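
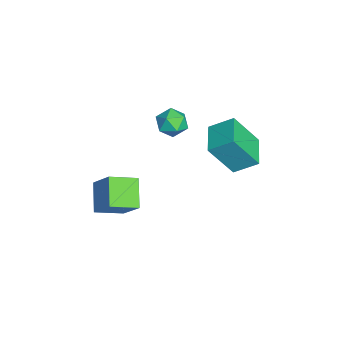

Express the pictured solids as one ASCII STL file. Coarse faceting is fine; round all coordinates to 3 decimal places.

solid 
facet normal -0.503 -0.431 -0.749
outer loop
vertex 0.522 -4.502 -2.881
vertex -0.862 -4.539 -1.929
vertex 0.12 -3.113 -3.411
endloop
endfacet
facet normal 0.823 0.022 -0.567
outer loop
vertex 1.022 -2.341 -2.071
vertex 0.522 -4.502 -2.881
vertex 0.12 -3.113 -3.411
endloop
endfacet
facet normal -0.504 -0.431 -0.749
outer loop
vertex 0.12 -3.113 -3.411
vertex -0.862 -4.539 -1.929
vertex -1.263 -3.15 -2.459
endloop
endfacet
facet normal -0.261 0.902 -0.344
outer loop
vertex -1.263 -3.15 -2.459
vertex 1.022 -2.341 -2.071
vertex 0.12 -3.113 -3.411
endloop
endfacet
facet normal 0.261 -0.902 0.344
outer loop
vertex 0.522 -4.502 -2.881
vertex 0.04 -3.767 -0.589
vertex -0.862 -4.539 -1.929
endloop
endfacet
facet normal 0.824 0.022 -0.566
outer loop
vertex 1.423 -3.73 -1.541
vertex 0.522 -4.502 -2.881
vertex 1.022 -2.341 -2.071
endloop
endfacet
facet normal 0.261 -0.902 0.344
outer loop
vertex 1.423 -3.73 -1.541
vertex 0.04 -3.767 -0.589
vertex 0.522 -4.502 -2.881
endloop
endfacet
facet normal -0.824 -0.022 0.567
outer loop
vertex -0.862 -4.539 -1.929
vertex 0.04 -3.767 -0.589
vertex -1.263 -3.15 -2.459
endloop
endfacet
facet normal -0.261 0.902 -0.344
outer loop
vertex -0.362 -2.378 -1.119
vertex 1.022 -2.341 -2.071
vertex -1.263 -3.15 -2.459
endloop
endfacet
facet normal -0.824 -0.022 0.567
outer loop
vertex -1.263 -3.15 -2.459
vertex 0.04 -3.767 -0.589
vertex -0.362 -2.378 -1.119
endloop
endfacet
facet normal 0.504 0.431 0.749
outer loop
vertex -0.362 -2.378 -1.119
vertex 1.423 -3.73 -1.541
vertex 1.022 -2.341 -2.071
endloop
endfacet
facet normal 0.504 0.431 0.748
outer loop
vertex 0.04 -3.767 -0.589
vertex 1.423 -3.73 -1.541
vertex -0.362 -2.378 -1.119
endloop
endfacet
facet normal -0.907 0.168 0.385
outer loop
vertex -1.527 -1.011 2.694
vertex -1.169 -0.83 3.458
vertex -1.297 -0.201 2.882
endloop
endfacet
facet normal -0.893 0.326 -0.310
outer loop
vertex -1.527 -1.011 2.694
vertex -1.297 -0.201 2.882
vertex -1.142 -0.522 2.097
endloop
endfacet
facet normal -0.699 -0.262 -0.665
outer loop
vertex -1.527 -1.011 2.694
vertex -1.142 -0.522 2.097
vertex -0.918 -1.35 2.188
endloop
endfacet
facet normal -0.593 -0.783 -0.188
outer loop
vertex -1.527 -1.011 2.694
vertex -0.918 -1.35 2.188
vertex -0.934 -1.54 3.028
endloop
endfacet
facet normal -0.721 -0.518 0.461
outer loop
vertex -1.527 -1.011 2.694
vertex -0.934 -1.54 3.028
vertex -1.169 -0.83 3.458
endloop
endfacet
facet normal -0.391 0.822 -0.413
outer loop
vertex -1.142 -0.522 2.097
vertex -1.297 -0.201 2.882
vertex -0.546 -0.04 2.492
endloop
endfacet
facet normal -0.413 0.568 0.712
outer loop
vertex -1.297 -0.201 2.882
vertex -1.169 -0.83 3.458
vertex -0.562 -0.23 3.332
endloop
endfacet
facet normal -0.114 -0.542 0.833
outer loop
vertex -1.169 -0.83 3.458
vertex -0.934 -1.54 3.028
vertex -0.338 -1.058 3.423
endloop
endfacet
facet normal 0.095 -0.971 -0.218
outer loop
vertex -0.934 -1.54 3.028
vertex -0.918 -1.35 2.188
vertex -0.183 -1.379 2.638
endloop
endfacet
facet normal -0.077 -0.130 -0.989
outer loop
vertex -0.918 -1.35 2.188
vertex -1.142 -0.522 2.097
vertex -0.311 -0.75 2.062
endloop
endfacet
facet normal 0.593 0.783 0.188
outer loop
vertex 0.047 -0.569 2.826
vertex -0.546 -0.04 2.492
vertex -0.562 -0.23 3.332
endloop
endfacet
facet normal 0.699 0.262 0.665
outer loop
vertex 0.047 -0.569 2.826
vertex -0.562 -0.23 3.332
vertex -0.338 -1.058 3.423
endloop
endfacet
facet normal 0.893 -0.326 0.310
outer loop
vertex 0.047 -0.569 2.826
vertex -0.338 -1.058 3.423
vertex -0.183 -1.379 2.638
endloop
endfacet
facet normal 0.907 -0.168 -0.385
outer loop
vertex 0.047 -0.569 2.826
vertex -0.183 -1.379 2.638
vertex -0.311 -0.75 2.062
endloop
endfacet
facet normal 0.721 0.518 -0.461
outer loop
vertex 0.047 -0.569 2.826
vertex -0.311 -0.75 2.062
vertex -0.546 -0.04 2.492
endloop
endfacet
facet normal -0.095 0.971 0.218
outer loop
vertex -0.562 -0.23 3.332
vertex -0.546 -0.04 2.492
vertex -1.297 -0.201 2.882
endloop
endfacet
facet normal 0.077 0.130 0.989
outer loop
vertex -0.338 -1.058 3.423
vertex -0.562 -0.23 3.332
vertex -1.169 -0.83 3.458
endloop
endfacet
facet normal 0.391 -0.822 0.413
outer loop
vertex -0.183 -1.379 2.638
vertex -0.338 -1.058 3.423
vertex -0.934 -1.54 3.028
endloop
endfacet
facet normal 0.413 -0.568 -0.712
outer loop
vertex -0.311 -0.75 2.062
vertex -0.183 -1.379 2.638
vertex -0.918 -1.35 2.188
endloop
endfacet
facet normal 0.114 0.542 -0.833
outer loop
vertex -0.546 -0.04 2.492
vertex -0.311 -0.75 2.062
vertex -1.142 -0.522 2.097
endloop
endfacet
facet normal -0.993 0.046 0.108
outer loop
vertex -1.243 0.924 1.935
vertex -1.103 2.105 2.711
vertex -1.385 2.136 0.116
endloop
endfacet
facet normal -0.099 -0.832 -0.546
outer loop
vertex 0.323 2.055 -0.071
vertex -1.243 0.924 1.935
vertex -1.385 2.136 0.116
endloop
endfacet
facet normal -0.993 0.046 0.108
outer loop
vertex -1.385 2.136 0.116
vertex -1.103 2.105 2.711
vertex -1.245 3.317 0.892
endloop
endfacet
facet normal -0.065 0.553 -0.830
outer loop
vertex -1.245 3.317 0.892
vertex 0.323 2.055 -0.071
vertex -1.385 2.136 0.116
endloop
endfacet
facet normal 0.065 -0.553 0.830
outer loop
vertex -1.243 0.924 1.935
vertex 0.605 2.024 2.524
vertex -1.103 2.105 2.711
endloop
endfacet
facet normal -0.099 -0.832 -0.546
outer loop
vertex 0.465 0.843 1.748
vertex -1.243 0.924 1.935
vertex 0.323 2.055 -0.071
endloop
endfacet
facet normal 0.065 -0.553 0.830
outer loop
vertex 0.465 0.843 1.748
vertex 0.605 2.024 2.524
vertex -1.243 0.924 1.935
endloop
endfacet
facet normal 0.099 0.832 0.546
outer loop
vertex -1.103 2.105 2.711
vertex 0.605 2.024 2.524
vertex -1.245 3.317 0.892
endloop
endfacet
facet normal -0.065 0.553 -0.830
outer loop
vertex 0.463 3.236 0.705
vertex 0.323 2.055 -0.071
vertex -1.245 3.317 0.892
endloop
endfacet
facet normal 0.099 0.832 0.546
outer loop
vertex -1.245 3.317 0.892
vertex 0.605 2.024 2.524
vertex 0.463 3.236 0.705
endloop
endfacet
facet normal 0.993 -0.046 -0.108
outer loop
vertex 0.463 3.236 0.705
vertex 0.465 0.843 1.748
vertex 0.323 2.055 -0.071
endloop
endfacet
facet normal 0.993 -0.046 -0.108
outer loop
vertex 0.605 2.024 2.524
vertex 0.465 0.843 1.748
vertex 0.463 3.236 0.705
endloop
endfacet

endsolid


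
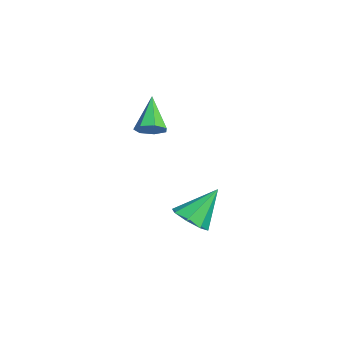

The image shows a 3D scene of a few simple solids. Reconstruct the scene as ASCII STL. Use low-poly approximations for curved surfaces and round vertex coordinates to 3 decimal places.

solid 
facet normal 0.707 -0.122 -0.697
outer loop
vertex 1.266 1.158 2.92
vertex 0.736 1.04 2.403
vertex 1.051 1.688 2.609
endloop
endfacet
facet normal 0.363 0.577 0.732
outer loop
vertex 1.266 1.158 2.92
vertex 1.051 1.688 2.609
vertex -0.656 1.28 3.777
endloop
endfacet
facet normal 0.706 -0.122 -0.697
outer loop
vertex 1.051 1.688 2.609
vertex 0.736 1.04 2.403
vertex 0.599 1.73 2.144
endloop
endfacet
facet normal -0.104 0.976 0.189
outer loop
vertex 1.051 1.688 2.609
vertex 0.599 1.73 2.144
vertex -0.656 1.28 3.777
endloop
endfacet
facet normal 0.706 -0.122 -0.698
outer loop
vertex 0.599 1.73 2.144
vertex 0.736 1.04 2.403
vertex 0.249 1.252 1.873
endloop
endfacet
facet normal -0.665 0.672 -0.326
outer loop
vertex 0.599 1.73 2.144
vertex 0.249 1.252 1.873
vertex -0.656 1.28 3.777
endloop
endfacet
facet normal 0.706 -0.122 -0.698
outer loop
vertex 0.249 1.252 1.873
vertex 0.736 1.04 2.403
vertex 0.266 0.615 2.002
endloop
endfacet
facet normal -0.898 -0.110 -0.425
outer loop
vertex 0.249 1.252 1.873
vertex 0.266 0.615 2.002
vertex -0.656 1.28 3.777
endloop
endfacet
facet normal 0.706 -0.123 -0.697
outer loop
vertex 0.266 0.615 2.002
vertex 0.736 1.04 2.403
vertex 0.636 0.297 2.433
endloop
endfacet
facet normal -0.628 -0.778 -0.035
outer loop
vertex 0.266 0.615 2.002
vertex 0.636 0.297 2.433
vertex -0.656 1.28 3.777
endloop
endfacet
facet normal 0.705 -0.123 -0.698
outer loop
vertex 0.636 0.297 2.433
vertex 0.736 1.04 2.403
vertex 1.082 0.539 2.841
endloop
endfacet
facet normal -0.056 -0.831 0.554
outer loop
vertex 0.636 0.297 2.433
vertex 1.082 0.539 2.841
vertex -0.656 1.28 3.777
endloop
endfacet
facet normal 0.707 -0.121 -0.697
outer loop
vertex 1.082 0.539 2.841
vertex 0.736 1.04 2.403
vertex 1.266 1.158 2.92
endloop
endfacet
facet normal 0.384 -0.228 0.894
outer loop
vertex 1.082 0.539 2.841
vertex 1.266 1.158 2.92
vertex -0.656 1.28 3.777
endloop
endfacet
facet normal 0.194 -0.615 -0.764
outer loop
vertex 2.083 3.367 -3.348
vertex 1.583 2.644 -2.893
vertex 1.348 3.363 -3.531
endloop
endfacet
facet normal 0.055 0.968 -0.243
outer loop
vertex 2.083 3.367 -3.348
vertex 1.348 3.363 -3.531
vertex 1.177 3.936 -1.287
endloop
endfacet
facet normal 0.192 -0.615 -0.764
outer loop
vertex 1.348 3.363 -3.531
vertex 1.583 2.644 -2.893
vertex 0.75 2.939 -3.34
endloop
endfacet
facet normal -0.611 0.754 -0.239
outer loop
vertex 1.348 3.363 -3.531
vertex 0.75 2.939 -3.34
vertex 1.177 3.936 -1.287
endloop
endfacet
facet normal 0.193 -0.615 -0.765
outer loop
vertex 0.75 2.939 -3.34
vertex 1.583 2.644 -2.893
vertex 0.64 2.341 -2.887
endloop
endfacet
facet normal -0.967 0.241 0.084
outer loop
vertex 0.75 2.939 -3.34
vertex 0.64 2.341 -2.887
vertex 1.177 3.936 -1.287
endloop
endfacet
facet normal 0.193 -0.616 -0.764
outer loop
vertex 0.64 2.341 -2.887
vertex 1.583 2.644 -2.893
vertex 1.082 1.921 -2.437
endloop
endfacet
facet normal -0.801 -0.268 0.536
outer loop
vertex 0.64 2.341 -2.887
vertex 1.082 1.921 -2.437
vertex 1.177 3.936 -1.287
endloop
endfacet
facet normal 0.194 -0.616 -0.764
outer loop
vertex 1.082 1.921 -2.437
vertex 1.583 2.644 -2.893
vertex 1.817 1.925 -2.254
endloop
endfacet
facet normal -0.210 -0.477 0.853
outer loop
vertex 1.082 1.921 -2.437
vertex 1.817 1.925 -2.254
vertex 1.177 3.936 -1.287
endloop
endfacet
facet normal 0.193 -0.616 -0.764
outer loop
vertex 1.817 1.925 -2.254
vertex 1.583 2.644 -2.893
vertex 2.415 2.349 -2.445
endloop
endfacet
facet normal 0.458 -0.263 0.849
outer loop
vertex 1.817 1.925 -2.254
vertex 2.415 2.349 -2.445
vertex 1.177 3.936 -1.287
endloop
endfacet
facet normal 0.193 -0.615 -0.764
outer loop
vertex 2.415 2.349 -2.445
vertex 1.583 2.644 -2.893
vertex 2.525 2.946 -2.898
endloop
endfacet
facet normal 0.813 0.250 0.527
outer loop
vertex 2.415 2.349 -2.445
vertex 2.525 2.946 -2.898
vertex 1.177 3.936 -1.287
endloop
endfacet
facet normal 0.193 -0.615 -0.765
outer loop
vertex 2.525 2.946 -2.898
vertex 1.583 2.644 -2.893
vertex 2.083 3.367 -3.348
endloop
endfacet
facet normal 0.647 0.759 0.075
outer loop
vertex 2.525 2.946 -2.898
vertex 2.083 3.367 -3.348
vertex 1.177 3.936 -1.287
endloop
endfacet

endsolid


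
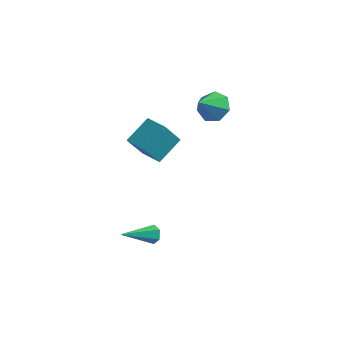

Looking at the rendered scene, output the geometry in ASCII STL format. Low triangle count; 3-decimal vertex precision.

solid 
facet normal 0.456 0.816 -0.355
outer loop
vertex 3.795 -1.637 -2.491
vertex 3.481 -1.663 -2.954
vertex 3.303 -1.37 -2.51
endloop
endfacet
facet normal 0.027 0.120 0.992
outer loop
vertex 3.795 -1.637 -2.491
vertex 3.303 -1.37 -2.51
vertex 2.599 -3.237 -2.266
endloop
endfacet
facet normal 0.456 0.816 -0.355
outer loop
vertex 3.303 -1.37 -2.51
vertex 3.481 -1.663 -2.954
vertex 2.989 -1.396 -2.973
endloop
endfacet
facet normal -0.781 0.361 0.509
outer loop
vertex 3.303 -1.37 -2.51
vertex 2.989 -1.396 -2.973
vertex 2.599 -3.237 -2.266
endloop
endfacet
facet normal 0.456 0.815 -0.357
outer loop
vertex 2.989 -1.396 -2.973
vertex 3.481 -1.663 -2.954
vertex 3.166 -1.689 -3.416
endloop
endfacet
facet normal -0.918 0.043 -0.395
outer loop
vertex 2.989 -1.396 -2.973
vertex 3.166 -1.689 -3.416
vertex 2.599 -3.237 -2.266
endloop
endfacet
facet normal 0.456 0.815 -0.357
outer loop
vertex 3.166 -1.689 -3.416
vertex 3.481 -1.663 -2.954
vertex 3.658 -1.956 -3.397
endloop
endfacet
facet normal -0.249 -0.517 -0.819
outer loop
vertex 3.166 -1.689 -3.416
vertex 3.658 -1.956 -3.397
vertex 2.599 -3.237 -2.266
endloop
endfacet
facet normal 0.458 0.815 -0.356
outer loop
vertex 3.658 -1.956 -3.397
vertex 3.481 -1.663 -2.954
vertex 3.972 -1.93 -2.934
endloop
endfacet
facet normal 0.558 -0.758 -0.336
outer loop
vertex 3.658 -1.956 -3.397
vertex 3.972 -1.93 -2.934
vertex 2.599 -3.237 -2.266
endloop
endfacet
facet normal 0.458 0.815 -0.356
outer loop
vertex 3.972 -1.93 -2.934
vertex 3.481 -1.663 -2.954
vertex 3.795 -1.637 -2.491
endloop
endfacet
facet normal 0.695 -0.440 0.569
outer loop
vertex 3.972 -1.93 -2.934
vertex 3.795 -1.637 -2.491
vertex 2.599 -3.237 -2.266
endloop
endfacet
facet normal 0.107 0.769 -0.630
outer loop
vertex 4.227 3.07 2.824
vertex 3.572 3.558 3.308
vertex 4.512 3.536 3.441
endloop
endfacet
facet normal 0.761 -0.636 0.129
outer loop
vertex 4.227 3.07 2.824
vertex 4.512 3.536 3.441
vertex 3.408 2.382 4.272
endloop
endfacet
facet normal 0.107 0.769 -0.630
outer loop
vertex 4.512 3.536 3.441
vertex 3.572 3.558 3.308
vertex 4.089 4.019 3.958
endloop
endfacet
facet normal 0.691 -0.152 0.707
outer loop
vertex 4.512 3.536 3.441
vertex 4.089 4.019 3.958
vertex 3.408 2.382 4.272
endloop
endfacet
facet normal 0.107 0.769 -0.630
outer loop
vertex 4.089 4.019 3.958
vertex 3.572 3.558 3.308
vertex 3.276 4.155 3.986
endloop
endfacet
facet normal 0.061 0.163 0.985
outer loop
vertex 4.089 4.019 3.958
vertex 3.276 4.155 3.986
vertex 3.408 2.382 4.272
endloop
endfacet
facet normal 0.107 0.769 -0.630
outer loop
vertex 3.276 4.155 3.986
vertex 3.572 3.558 3.308
vertex 2.686 3.841 3.503
endloop
endfacet
facet normal -0.655 0.073 0.752
outer loop
vertex 3.276 4.155 3.986
vertex 2.686 3.841 3.503
vertex 3.408 2.382 4.272
endloop
endfacet
facet normal 0.107 0.770 -0.629
outer loop
vertex 2.686 3.841 3.503
vertex 3.572 3.558 3.308
vertex 2.763 3.315 2.873
endloop
endfacet
facet normal -0.916 -0.356 0.185
outer loop
vertex 2.686 3.841 3.503
vertex 2.763 3.315 2.873
vertex 3.408 2.382 4.272
endloop
endfacet
facet normal 0.107 0.769 -0.630
outer loop
vertex 2.763 3.315 2.873
vertex 3.572 3.558 3.308
vertex 3.449 2.972 2.571
endloop
endfacet
facet normal -0.527 -0.799 -0.290
outer loop
vertex 2.763 3.315 2.873
vertex 3.449 2.972 2.571
vertex 3.408 2.382 4.272
endloop
endfacet
facet normal 0.108 0.769 -0.630
outer loop
vertex 3.449 2.972 2.571
vertex 3.572 3.558 3.308
vertex 4.227 3.07 2.824
endloop
endfacet
facet normal 0.219 -0.924 -0.315
outer loop
vertex 3.449 2.972 2.571
vertex 4.227 3.07 2.824
vertex 3.408 2.382 4.272
endloop
endfacet
facet normal -0.960 0.275 -0.060
outer loop
vertex 2.564 -0.756 4.672
vertex 2.888 0.084 3.349
vertex 2.243 -2.077 3.755
endloop
endfacet
facet normal -0.203 -0.525 0.827
outer loop
vertex 3.452 -2.424 3.831
vertex 2.564 -0.756 4.672
vertex 2.243 -2.077 3.755
endloop
endfacet
facet normal -0.960 0.275 -0.060
outer loop
vertex 2.243 -2.077 3.755
vertex 2.888 0.084 3.349
vertex 2.567 -1.237 2.432
endloop
endfacet
facet normal -0.196 -0.805 -0.559
outer loop
vertex 2.567 -1.237 2.432
vertex 3.452 -2.424 3.831
vertex 2.243 -2.077 3.755
endloop
endfacet
facet normal 0.196 0.805 0.559
outer loop
vertex 2.564 -0.756 4.672
vertex 4.097 -0.263 3.425
vertex 2.888 0.084 3.349
endloop
endfacet
facet normal -0.203 -0.525 0.827
outer loop
vertex 3.773 -1.103 4.748
vertex 2.564 -0.756 4.672
vertex 3.452 -2.424 3.831
endloop
endfacet
facet normal 0.196 0.805 0.559
outer loop
vertex 3.773 -1.103 4.748
vertex 4.097 -0.263 3.425
vertex 2.564 -0.756 4.672
endloop
endfacet
facet normal 0.203 0.525 -0.827
outer loop
vertex 2.888 0.084 3.349
vertex 4.097 -0.263 3.425
vertex 2.567 -1.237 2.432
endloop
endfacet
facet normal -0.196 -0.805 -0.559
outer loop
vertex 3.776 -1.584 2.508
vertex 3.452 -2.424 3.831
vertex 2.567 -1.237 2.432
endloop
endfacet
facet normal 0.203 0.525 -0.827
outer loop
vertex 2.567 -1.237 2.432
vertex 4.097 -0.263 3.425
vertex 3.776 -1.584 2.508
endloop
endfacet
facet normal 0.960 -0.275 0.060
outer loop
vertex 3.776 -1.584 2.508
vertex 3.773 -1.103 4.748
vertex 3.452 -2.424 3.831
endloop
endfacet
facet normal 0.960 -0.275 0.060
outer loop
vertex 4.097 -0.263 3.425
vertex 3.773 -1.103 4.748
vertex 3.776 -1.584 2.508
endloop
endfacet

endsolid


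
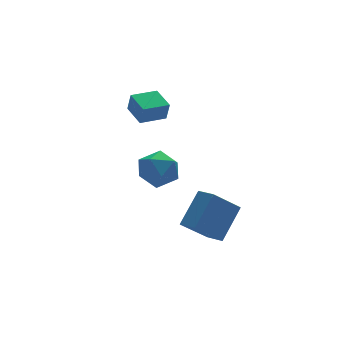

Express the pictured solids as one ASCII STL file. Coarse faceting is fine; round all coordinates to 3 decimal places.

solid 
facet normal -0.994 -0.098 0.049
outer loop
vertex -2.57 2.897 2.472
vertex -2.679 4.163 2.792
vertex -2.643 3.143 1.475
endloop
endfacet
facet normal 0.083 -0.966 -0.244
outer loop
vertex -1.281 3.277 1.408
vertex -2.57 2.897 2.472
vertex -2.643 3.143 1.475
endloop
endfacet
facet normal -0.994 -0.098 0.049
outer loop
vertex -2.643 3.143 1.475
vertex -2.679 4.163 2.792
vertex -2.752 4.409 1.795
endloop
endfacet
facet normal -0.071 0.239 -0.968
outer loop
vertex -2.752 4.409 1.795
vertex -1.281 3.277 1.408
vertex -2.643 3.143 1.475
endloop
endfacet
facet normal 0.071 -0.239 0.968
outer loop
vertex -2.57 2.897 2.472
vertex -1.317 4.297 2.725
vertex -2.679 4.163 2.792
endloop
endfacet
facet normal 0.083 -0.966 -0.244
outer loop
vertex -1.208 3.031 2.405
vertex -2.57 2.897 2.472
vertex -1.281 3.277 1.408
endloop
endfacet
facet normal 0.071 -0.239 0.968
outer loop
vertex -1.208 3.031 2.405
vertex -1.317 4.297 2.725
vertex -2.57 2.897 2.472
endloop
endfacet
facet normal -0.083 0.966 0.244
outer loop
vertex -2.679 4.163 2.792
vertex -1.317 4.297 2.725
vertex -2.752 4.409 1.795
endloop
endfacet
facet normal -0.071 0.239 -0.968
outer loop
vertex -1.39 4.543 1.728
vertex -1.281 3.277 1.408
vertex -2.752 4.409 1.795
endloop
endfacet
facet normal -0.083 0.966 0.244
outer loop
vertex -2.752 4.409 1.795
vertex -1.317 4.297 2.725
vertex -1.39 4.543 1.728
endloop
endfacet
facet normal 0.994 0.098 -0.049
outer loop
vertex -1.39 4.543 1.728
vertex -1.208 3.031 2.405
vertex -1.281 3.277 1.408
endloop
endfacet
facet normal 0.994 0.098 -0.049
outer loop
vertex -1.317 4.297 2.725
vertex -1.208 3.031 2.405
vertex -1.39 4.543 1.728
endloop
endfacet
facet normal -0.867 0.109 0.486
outer loop
vertex -3.744 0.537 -0.311
vertex -3.205 0.531 0.653
vertex -3.381 1.485 0.125
endloop
endfacet
facet normal -0.896 0.416 -0.158
outer loop
vertex -3.744 0.537 -0.311
vertex -3.381 1.485 0.125
vertex -3.276 1.299 -0.959
endloop
endfacet
facet normal -0.758 -0.085 -0.647
outer loop
vertex -3.744 0.537 -0.311
vertex -3.276 1.299 -0.959
vertex -3.036 0.231 -1.1
endloop
endfacet
facet normal -0.644 -0.701 -0.306
outer loop
vertex -3.744 0.537 -0.311
vertex -3.036 0.231 -1.1
vertex -2.992 -0.244 -0.104
endloop
endfacet
facet normal -0.712 -0.581 0.394
outer loop
vertex -3.744 0.537 -0.311
vertex -2.992 -0.244 -0.104
vertex -3.205 0.531 0.653
endloop
endfacet
facet normal -0.378 0.906 -0.192
outer loop
vertex -3.276 1.299 -0.959
vertex -3.381 1.485 0.125
vertex -2.448 1.764 -0.396
endloop
endfacet
facet normal -0.331 0.409 0.850
outer loop
vertex -3.381 1.485 0.125
vertex -3.205 0.531 0.653
vertex -2.404 1.289 0.6
endloop
endfacet
facet normal -0.080 -0.708 0.702
outer loop
vertex -3.205 0.531 0.653
vertex -2.992 -0.244 -0.104
vertex -2.164 0.221 0.459
endloop
endfacet
facet normal 0.029 -0.902 -0.431
outer loop
vertex -2.992 -0.244 -0.104
vertex -3.036 0.231 -1.1
vertex -2.059 0.035 -0.625
endloop
endfacet
facet normal -0.155 0.095 -0.983
outer loop
vertex -3.036 0.231 -1.1
vertex -3.276 1.299 -0.959
vertex -2.235 0.989 -1.153
endloop
endfacet
facet normal 0.644 0.701 0.306
outer loop
vertex -1.696 0.983 -0.189
vertex -2.448 1.764 -0.396
vertex -2.404 1.289 0.6
endloop
endfacet
facet normal 0.758 0.085 0.647
outer loop
vertex -1.696 0.983 -0.189
vertex -2.404 1.289 0.6
vertex -2.164 0.221 0.459
endloop
endfacet
facet normal 0.896 -0.416 0.158
outer loop
vertex -1.696 0.983 -0.189
vertex -2.164 0.221 0.459
vertex -2.059 0.035 -0.625
endloop
endfacet
facet normal 0.867 -0.109 -0.486
outer loop
vertex -1.696 0.983 -0.189
vertex -2.059 0.035 -0.625
vertex -2.235 0.989 -1.153
endloop
endfacet
facet normal 0.712 0.581 -0.394
outer loop
vertex -1.696 0.983 -0.189
vertex -2.235 0.989 -1.153
vertex -2.448 1.764 -0.396
endloop
endfacet
facet normal -0.029 0.902 0.431
outer loop
vertex -2.404 1.289 0.6
vertex -2.448 1.764 -0.396
vertex -3.381 1.485 0.125
endloop
endfacet
facet normal 0.155 -0.095 0.983
outer loop
vertex -2.164 0.221 0.459
vertex -2.404 1.289 0.6
vertex -3.205 0.531 0.653
endloop
endfacet
facet normal 0.378 -0.906 0.192
outer loop
vertex -2.059 0.035 -0.625
vertex -2.164 0.221 0.459
vertex -2.992 -0.244 -0.104
endloop
endfacet
facet normal 0.331 -0.409 -0.850
outer loop
vertex -2.235 0.989 -1.153
vertex -2.059 0.035 -0.625
vertex -3.036 0.231 -1.1
endloop
endfacet
facet normal 0.080 0.708 -0.702
outer loop
vertex -2.448 1.764 -0.396
vertex -2.235 0.989 -1.153
vertex -3.276 1.299 -0.959
endloop
endfacet
facet normal -0.609 -0.391 -0.690
outer loop
vertex -2.578 -3.027 -1.881
vertex -2.889 -2.09 -2.138
vertex -1.201 -2.919 -3.157
endloop
endfacet
facet normal 0.305 -0.919 0.251
outer loop
vertex 0.029 -2.13 -1.762
vertex -2.578 -3.027 -1.881
vertex -1.201 -2.919 -3.157
endloop
endfacet
facet normal -0.609 -0.391 -0.691
outer loop
vertex -1.201 -2.919 -3.157
vertex -2.889 -2.09 -2.138
vertex -1.512 -1.982 -3.413
endloop
endfacet
facet normal 0.732 0.058 -0.678
outer loop
vertex -1.512 -1.982 -3.413
vertex 0.029 -2.13 -1.762
vertex -1.201 -2.919 -3.157
endloop
endfacet
facet normal -0.733 -0.057 0.678
outer loop
vertex -2.578 -3.027 -1.881
vertex -1.659 -1.301 -0.743
vertex -2.889 -2.09 -2.138
endloop
endfacet
facet normal 0.305 -0.919 0.251
outer loop
vertex -1.348 -2.238 -0.487
vertex -2.578 -3.027 -1.881
vertex 0.029 -2.13 -1.762
endloop
endfacet
facet normal -0.732 -0.058 0.679
outer loop
vertex -1.348 -2.238 -0.487
vertex -1.659 -1.301 -0.743
vertex -2.578 -3.027 -1.881
endloop
endfacet
facet normal -0.305 0.919 -0.251
outer loop
vertex -2.889 -2.09 -2.138
vertex -1.659 -1.301 -0.743
vertex -1.512 -1.982 -3.413
endloop
endfacet
facet normal 0.732 0.057 -0.678
outer loop
vertex -0.282 -1.193 -2.019
vertex 0.029 -2.13 -1.762
vertex -1.512 -1.982 -3.413
endloop
endfacet
facet normal -0.305 0.919 -0.251
outer loop
vertex -1.512 -1.982 -3.413
vertex -1.659 -1.301 -0.743
vertex -0.282 -1.193 -2.019
endloop
endfacet
facet normal 0.609 0.391 0.690
outer loop
vertex -0.282 -1.193 -2.019
vertex -1.348 -2.238 -0.487
vertex 0.029 -2.13 -1.762
endloop
endfacet
facet normal 0.609 0.391 0.690
outer loop
vertex -1.659 -1.301 -0.743
vertex -1.348 -2.238 -0.487
vertex -0.282 -1.193 -2.019
endloop
endfacet

endsolid


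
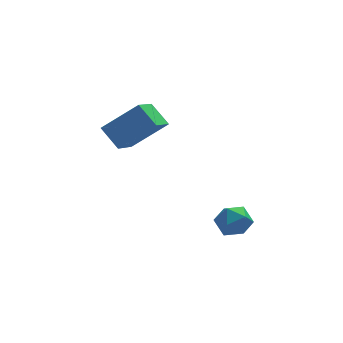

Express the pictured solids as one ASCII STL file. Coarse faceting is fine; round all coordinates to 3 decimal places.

solid 
facet normal -0.014 0.588 0.809
outer loop
vertex 1.204 1.909 -2.319
vertex 1.169 1.144 -1.763
vertex 2.005 1.509 -2.014
endloop
endfacet
facet normal 0.344 0.898 0.275
outer loop
vertex 1.204 1.909 -2.319
vertex 2.005 1.509 -2.014
vertex 1.937 1.809 -2.909
endloop
endfacet
facet normal -0.098 0.954 -0.283
outer loop
vertex 1.204 1.909 -2.319
vertex 1.937 1.809 -2.909
vertex 1.058 1.629 -3.211
endloop
endfacet
facet normal -0.729 0.678 -0.094
outer loop
vertex 1.204 1.909 -2.319
vertex 1.058 1.629 -3.211
vertex 0.584 1.217 -2.503
endloop
endfacet
facet normal -0.677 0.453 0.580
outer loop
vertex 1.204 1.909 -2.319
vertex 0.584 1.217 -2.503
vertex 1.169 1.144 -1.763
endloop
endfacet
facet normal 0.880 0.467 0.090
outer loop
vertex 1.937 1.809 -2.909
vertex 2.005 1.509 -2.014
vertex 2.356 0.983 -2.717
endloop
endfacet
facet normal 0.301 -0.034 0.953
outer loop
vertex 2.005 1.509 -2.014
vertex 1.169 1.144 -1.763
vertex 1.882 0.571 -2.009
endloop
endfacet
facet normal -0.771 -0.255 0.584
outer loop
vertex 1.169 1.144 -1.763
vertex 0.584 1.217 -2.503
vertex 1.003 0.391 -2.311
endloop
endfacet
facet normal -0.854 0.109 -0.508
outer loop
vertex 0.584 1.217 -2.503
vertex 1.058 1.629 -3.211
vertex 0.935 0.691 -3.206
endloop
endfacet
facet normal 0.166 0.556 -0.814
outer loop
vertex 1.058 1.629 -3.211
vertex 1.937 1.809 -2.909
vertex 1.771 1.056 -3.457
endloop
endfacet
facet normal 0.729 -0.678 0.094
outer loop
vertex 1.736 0.291 -2.901
vertex 2.356 0.983 -2.717
vertex 1.882 0.571 -2.009
endloop
endfacet
facet normal 0.098 -0.954 0.283
outer loop
vertex 1.736 0.291 -2.901
vertex 1.882 0.571 -2.009
vertex 1.003 0.391 -2.311
endloop
endfacet
facet normal -0.344 -0.898 -0.275
outer loop
vertex 1.736 0.291 -2.901
vertex 1.003 0.391 -2.311
vertex 0.935 0.691 -3.206
endloop
endfacet
facet normal 0.014 -0.588 -0.809
outer loop
vertex 1.736 0.291 -2.901
vertex 0.935 0.691 -3.206
vertex 1.771 1.056 -3.457
endloop
endfacet
facet normal 0.677 -0.453 -0.580
outer loop
vertex 1.736 0.291 -2.901
vertex 1.771 1.056 -3.457
vertex 2.356 0.983 -2.717
endloop
endfacet
facet normal 0.854 -0.109 0.508
outer loop
vertex 1.882 0.571 -2.009
vertex 2.356 0.983 -2.717
vertex 2.005 1.509 -2.014
endloop
endfacet
facet normal -0.166 -0.556 0.814
outer loop
vertex 1.003 0.391 -2.311
vertex 1.882 0.571 -2.009
vertex 1.169 1.144 -1.763
endloop
endfacet
facet normal -0.880 -0.467 -0.090
outer loop
vertex 0.935 0.691 -3.206
vertex 1.003 0.391 -2.311
vertex 0.584 1.217 -2.503
endloop
endfacet
facet normal -0.301 0.034 -0.953
outer loop
vertex 1.771 1.056 -3.457
vertex 0.935 0.691 -3.206
vertex 1.058 1.629 -3.211
endloop
endfacet
facet normal 0.771 0.255 -0.584
outer loop
vertex 2.356 0.983 -2.717
vertex 1.771 1.056 -3.457
vertex 1.937 1.809 -2.909
endloop
endfacet
facet normal -0.448 0.652 0.611
outer loop
vertex -4.028 3.563 2.605
vertex -2.349 3.434 3.973
vertex -3.209 4.946 1.73
endloop
endfacet
facet normal -0.774 0.059 -0.631
outer loop
vertex -2.591 4.046 0.887
vertex -4.028 3.563 2.605
vertex -3.209 4.946 1.73
endloop
endfacet
facet normal -0.448 0.652 0.611
outer loop
vertex -3.209 4.946 1.73
vertex -2.349 3.434 3.973
vertex -1.53 4.817 3.099
endloop
endfacet
facet normal 0.448 0.755 -0.478
outer loop
vertex -1.53 4.817 3.099
vertex -2.591 4.046 0.887
vertex -3.209 4.946 1.73
endloop
endfacet
facet normal -0.448 -0.755 0.478
outer loop
vertex -4.028 3.563 2.605
vertex -1.731 2.534 3.13
vertex -2.349 3.434 3.973
endloop
endfacet
facet normal -0.774 0.060 -0.630
outer loop
vertex -3.41 2.663 1.761
vertex -4.028 3.563 2.605
vertex -2.591 4.046 0.887
endloop
endfacet
facet normal -0.448 -0.756 0.478
outer loop
vertex -3.41 2.663 1.761
vertex -1.731 2.534 3.13
vertex -4.028 3.563 2.605
endloop
endfacet
facet normal 0.774 -0.060 0.631
outer loop
vertex -2.349 3.434 3.973
vertex -1.731 2.534 3.13
vertex -1.53 4.817 3.099
endloop
endfacet
facet normal 0.448 0.756 -0.478
outer loop
vertex -0.912 3.917 2.255
vertex -2.591 4.046 0.887
vertex -1.53 4.817 3.099
endloop
endfacet
facet normal 0.774 -0.060 0.630
outer loop
vertex -1.53 4.817 3.099
vertex -1.731 2.534 3.13
vertex -0.912 3.917 2.255
endloop
endfacet
facet normal 0.448 -0.652 -0.612
outer loop
vertex -0.912 3.917 2.255
vertex -3.41 2.663 1.761
vertex -2.591 4.046 0.887
endloop
endfacet
facet normal 0.448 -0.652 -0.611
outer loop
vertex -1.731 2.534 3.13
vertex -3.41 2.663 1.761
vertex -0.912 3.917 2.255
endloop
endfacet

endsolid


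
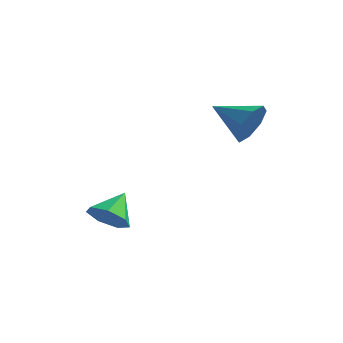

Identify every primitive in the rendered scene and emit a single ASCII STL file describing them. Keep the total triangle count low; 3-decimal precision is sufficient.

solid 
facet normal 0.936 0.056 -0.346
outer loop
vertex 0.082 -1.177 4.209
vertex -0.226 -0.775 3.441
vertex 0.06 -0.475 4.263
endloop
endfacet
facet normal -0.128 -0.080 0.989
outer loop
vertex 0.082 -1.177 4.209
vertex 0.06 -0.475 4.263
vertex -1.734 -0.865 3.999
endloop
endfacet
facet normal 0.936 0.056 -0.346
outer loop
vertex 0.06 -0.475 4.263
vertex -0.226 -0.775 3.441
vertex -0.13 0.051 3.835
endloop
endfacet
facet normal -0.238 0.560 0.794
outer loop
vertex 0.06 -0.475 4.263
vertex -0.13 0.051 3.835
vertex -1.734 -0.865 3.999
endloop
endfacet
facet normal 0.937 0.056 -0.346
outer loop
vertex -0.13 0.051 3.835
vertex -0.226 -0.775 3.441
vertex -0.376 0.093 3.176
endloop
endfacet
facet normal -0.465 0.855 0.228
outer loop
vertex -0.13 0.051 3.835
vertex -0.376 0.093 3.176
vertex -1.734 -0.865 3.999
endloop
endfacet
facet normal 0.936 0.056 -0.346
outer loop
vertex -0.376 0.093 3.176
vertex -0.226 -0.775 3.441
vertex -0.534 -0.373 2.673
endloop
endfacet
facet normal -0.675 0.635 -0.376
outer loop
vertex -0.376 0.093 3.176
vertex -0.534 -0.373 2.673
vertex -1.734 -0.865 3.999
endloop
endfacet
facet normal 0.936 0.056 -0.346
outer loop
vertex -0.534 -0.373 2.673
vertex -0.226 -0.775 3.441
vertex -0.512 -1.075 2.62
endloop
endfacet
facet normal -0.746 0.027 -0.665
outer loop
vertex -0.534 -0.373 2.673
vertex -0.512 -1.075 2.62
vertex -1.734 -0.865 3.999
endloop
endfacet
facet normal 0.937 0.055 -0.346
outer loop
vertex -0.512 -1.075 2.62
vertex -0.226 -0.775 3.441
vertex -0.323 -1.601 3.048
endloop
endfacet
facet normal -0.636 -0.611 -0.471
outer loop
vertex -0.512 -1.075 2.62
vertex -0.323 -1.601 3.048
vertex -1.734 -0.865 3.999
endloop
endfacet
facet normal 0.936 0.055 -0.347
outer loop
vertex -0.323 -1.601 3.048
vertex -0.226 -0.775 3.441
vertex -0.077 -1.644 3.706
endloop
endfacet
facet normal -0.410 -0.907 0.094
outer loop
vertex -0.323 -1.601 3.048
vertex -0.077 -1.644 3.706
vertex -1.734 -0.865 3.999
endloop
endfacet
facet normal 0.936 0.055 -0.347
outer loop
vertex -0.077 -1.644 3.706
vertex -0.226 -0.775 3.441
vertex 0.082 -1.177 4.209
endloop
endfacet
facet normal -0.199 -0.686 0.700
outer loop
vertex -0.077 -1.644 3.706
vertex 0.082 -1.177 4.209
vertex -1.734 -0.865 3.999
endloop
endfacet
facet normal 0.016 -0.784 -0.621
outer loop
vertex -3.134 -4.023 -0.602
vertex -3.959 -3.907 -0.77
vertex -3.285 -3.577 -1.169
endloop
endfacet
facet normal 0.838 0.514 0.181
outer loop
vertex -3.134 -4.023 -0.602
vertex -3.285 -3.577 -1.169
vertex -3.981 -2.873 0.05
endloop
endfacet
facet normal 0.016 -0.784 -0.621
outer loop
vertex -3.285 -3.577 -1.169
vertex -3.959 -3.907 -0.77
vertex -3.944 -3.379 -1.436
endloop
endfacet
facet normal 0.381 0.878 -0.289
outer loop
vertex -3.285 -3.577 -1.169
vertex -3.944 -3.379 -1.436
vertex -3.981 -2.873 0.05
endloop
endfacet
facet normal 0.017 -0.784 -0.621
outer loop
vertex -3.944 -3.379 -1.436
vertex -3.959 -3.907 -0.77
vertex -4.614 -3.58 -1.201
endloop
endfacet
facet normal -0.371 0.876 -0.308
outer loop
vertex -3.944 -3.379 -1.436
vertex -4.614 -3.58 -1.201
vertex -3.981 -2.873 0.05
endloop
endfacet
facet normal 0.017 -0.784 -0.620
outer loop
vertex -4.614 -3.58 -1.201
vertex -3.959 -3.907 -0.77
vertex -4.791 -4.027 -0.641
endloop
endfacet
facet normal -0.848 0.511 0.140
outer loop
vertex -4.614 -3.58 -1.201
vertex -4.791 -4.027 -0.641
vertex -3.981 -2.873 0.05
endloop
endfacet
facet normal 0.017 -0.784 -0.621
outer loop
vertex -4.791 -4.027 -0.641
vertex -3.959 -3.907 -0.77
vertex -4.341 -4.384 -0.178
endloop
endfacet
facet normal -0.694 0.057 0.718
outer loop
vertex -4.791 -4.027 -0.641
vertex -4.341 -4.384 -0.178
vertex -3.981 -2.873 0.05
endloop
endfacet
facet normal 0.016 -0.784 -0.621
outer loop
vertex -4.341 -4.384 -0.178
vertex -3.959 -3.907 -0.77
vertex -3.603 -4.382 -0.161
endloop
endfacet
facet normal -0.022 -0.144 0.989
outer loop
vertex -4.341 -4.384 -0.178
vertex -3.603 -4.382 -0.161
vertex -3.981 -2.873 0.05
endloop
endfacet
facet normal 0.016 -0.784 -0.621
outer loop
vertex -3.603 -4.382 -0.161
vertex -3.959 -3.907 -0.77
vertex -3.134 -4.023 -0.602
endloop
endfacet
facet normal 0.659 0.060 0.750
outer loop
vertex -3.603 -4.382 -0.161
vertex -3.134 -4.023 -0.602
vertex -3.981 -2.873 0.05
endloop
endfacet

endsolid


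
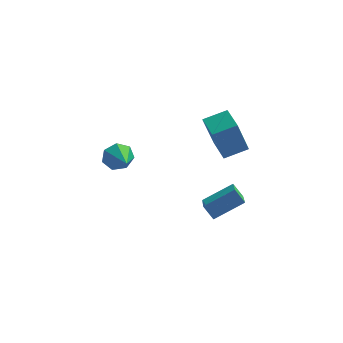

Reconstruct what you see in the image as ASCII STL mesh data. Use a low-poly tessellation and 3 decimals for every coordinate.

solid 
facet normal -0.818 -0.328 -0.474
outer loop
vertex 1.557 1.314 -1.989
vertex 1.411 3.205 -3.045
vertex 2.066 0.989 -2.643
endloop
endfacet
facet normal 0.068 -0.872 0.486
outer loop
vertex 3.529 1.575 -1.795
vertex 1.557 1.314 -1.989
vertex 2.066 0.989 -2.643
endloop
endfacet
facet normal -0.818 -0.328 -0.473
outer loop
vertex 2.066 0.989 -2.643
vertex 1.411 3.205 -3.045
vertex 1.919 2.879 -3.698
endloop
endfacet
facet normal 0.572 -0.365 -0.734
outer loop
vertex 1.919 2.879 -3.698
vertex 3.529 1.575 -1.795
vertex 2.066 0.989 -2.643
endloop
endfacet
facet normal -0.572 0.366 0.734
outer loop
vertex 1.557 1.314 -1.989
vertex 2.874 3.791 -2.197
vertex 1.411 3.205 -3.045
endloop
endfacet
facet normal 0.067 -0.871 0.487
outer loop
vertex 3.021 1.901 -1.142
vertex 1.557 1.314 -1.989
vertex 3.529 1.575 -1.795
endloop
endfacet
facet normal -0.572 0.366 0.735
outer loop
vertex 3.021 1.901 -1.142
vertex 2.874 3.791 -2.197
vertex 1.557 1.314 -1.989
endloop
endfacet
facet normal -0.067 0.871 -0.487
outer loop
vertex 1.411 3.205 -3.045
vertex 2.874 3.791 -2.197
vertex 1.919 2.879 -3.698
endloop
endfacet
facet normal 0.572 -0.366 -0.734
outer loop
vertex 3.383 3.466 -2.851
vertex 3.529 1.575 -1.795
vertex 1.919 2.879 -3.698
endloop
endfacet
facet normal -0.068 0.871 -0.486
outer loop
vertex 1.919 2.879 -3.698
vertex 2.874 3.791 -2.197
vertex 3.383 3.466 -2.851
endloop
endfacet
facet normal 0.818 0.327 0.473
outer loop
vertex 3.383 3.466 -2.851
vertex 3.021 1.901 -1.142
vertex 3.529 1.575 -1.795
endloop
endfacet
facet normal 0.818 0.328 0.473
outer loop
vertex 2.874 3.791 -2.197
vertex 3.021 1.901 -1.142
vertex 3.383 3.466 -2.851
endloop
endfacet
facet normal -0.888 -0.336 -0.314
outer loop
vertex 1.975 0.617 3.739
vertex 1.448 1.885 3.871
vertex 2.507 1.041 1.784
endloop
endfacet
facet normal 0.382 -0.919 -0.095
outer loop
vertex 3.652 1.475 2.189
vertex 1.975 0.617 3.739
vertex 2.507 1.041 1.784
endloop
endfacet
facet normal -0.888 -0.336 -0.315
outer loop
vertex 2.507 1.041 1.784
vertex 1.448 1.885 3.871
vertex 1.98 2.31 1.916
endloop
endfacet
facet normal 0.256 0.205 -0.945
outer loop
vertex 1.98 2.31 1.916
vertex 3.652 1.475 2.189
vertex 2.507 1.041 1.784
endloop
endfacet
facet normal -0.256 -0.205 0.945
outer loop
vertex 1.975 0.617 3.739
vertex 2.593 2.319 4.276
vertex 1.448 1.885 3.871
endloop
endfacet
facet normal 0.382 -0.919 -0.096
outer loop
vertex 3.12 1.05 4.144
vertex 1.975 0.617 3.739
vertex 3.652 1.475 2.189
endloop
endfacet
facet normal -0.257 -0.205 0.945
outer loop
vertex 3.12 1.05 4.144
vertex 2.593 2.319 4.276
vertex 1.975 0.617 3.739
endloop
endfacet
facet normal -0.382 0.919 0.096
outer loop
vertex 1.448 1.885 3.871
vertex 2.593 2.319 4.276
vertex 1.98 2.31 1.916
endloop
endfacet
facet normal 0.257 0.205 -0.945
outer loop
vertex 3.125 2.743 2.321
vertex 3.652 1.475 2.189
vertex 1.98 2.31 1.916
endloop
endfacet
facet normal -0.382 0.919 0.096
outer loop
vertex 1.98 2.31 1.916
vertex 2.593 2.319 4.276
vertex 3.125 2.743 2.321
endloop
endfacet
facet normal 0.888 0.336 0.315
outer loop
vertex 3.125 2.743 2.321
vertex 3.12 1.05 4.144
vertex 3.652 1.475 2.189
endloop
endfacet
facet normal 0.888 0.336 0.314
outer loop
vertex 2.593 2.319 4.276
vertex 3.12 1.05 4.144
vertex 3.125 2.743 2.321
endloop
endfacet
facet normal -0.344 0.867 -0.361
outer loop
vertex -2.11 1.548 0.47
vertex -2.519 1.672 1.158
vertex -1.763 1.895 0.973
endloop
endfacet
facet normal 0.869 -0.294 -0.397
outer loop
vertex -2.11 1.548 0.47
vertex -1.763 1.895 0.973
vertex -1.961 0.268 1.742
endloop
endfacet
facet normal -0.344 0.866 -0.362
outer loop
vertex -1.763 1.895 0.973
vertex -2.519 1.672 1.158
vertex -1.985 2.075 1.615
endloop
endfacet
facet normal 0.947 0.035 0.318
outer loop
vertex -1.763 1.895 0.973
vertex -1.985 2.075 1.615
vertex -1.961 0.268 1.742
endloop
endfacet
facet normal -0.346 0.866 -0.360
outer loop
vertex -1.985 2.075 1.615
vertex -2.519 1.672 1.158
vertex -2.609 1.95 1.913
endloop
endfacet
facet normal 0.419 0.069 0.906
outer loop
vertex -1.985 2.075 1.615
vertex -2.609 1.95 1.913
vertex -1.961 0.268 1.742
endloop
endfacet
facet normal -0.343 0.867 -0.360
outer loop
vertex -2.609 1.95 1.913
vertex -2.519 1.672 1.158
vertex -3.166 1.617 1.642
endloop
endfacet
facet normal -0.319 -0.217 0.923
outer loop
vertex -2.609 1.95 1.913
vertex -3.166 1.617 1.642
vertex -1.961 0.268 1.742
endloop
endfacet
facet normal -0.344 0.867 -0.361
outer loop
vertex -3.166 1.617 1.642
vertex -2.519 1.672 1.158
vertex -3.235 1.325 1.007
endloop
endfacet
facet normal -0.710 -0.608 0.357
outer loop
vertex -3.166 1.617 1.642
vertex -3.235 1.325 1.007
vertex -1.961 0.268 1.742
endloop
endfacet
facet normal -0.344 0.867 -0.361
outer loop
vertex -3.235 1.325 1.007
vertex -2.519 1.672 1.158
vertex -2.765 1.294 0.485
endloop
endfacet
facet normal -0.460 -0.809 -0.366
outer loop
vertex -3.235 1.325 1.007
vertex -2.765 1.294 0.485
vertex -1.961 0.268 1.742
endloop
endfacet
facet normal -0.344 0.867 -0.361
outer loop
vertex -2.765 1.294 0.485
vertex -2.519 1.672 1.158
vertex -2.11 1.548 0.47
endloop
endfacet
facet normal 0.243 -0.669 -0.702
outer loop
vertex -2.765 1.294 0.485
vertex -2.11 1.548 0.47
vertex -1.961 0.268 1.742
endloop
endfacet

endsolid


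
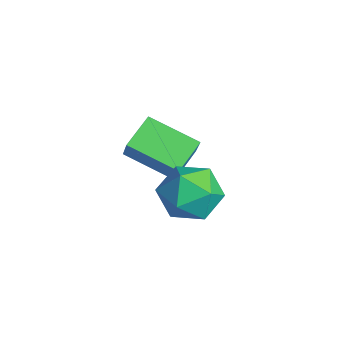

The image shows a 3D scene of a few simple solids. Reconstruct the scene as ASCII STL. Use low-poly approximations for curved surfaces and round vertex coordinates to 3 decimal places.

solid 
facet normal 0.286 0.272 0.919
outer loop
vertex -1.572 -0.083 1.288
vertex -1.346 -0.991 1.486
vertex -0.69 -0.406 1.109
endloop
endfacet
facet normal 0.386 0.803 0.453
outer loop
vertex -1.572 -0.083 1.288
vertex -0.69 -0.406 1.109
vertex -1.129 0.162 0.476
endloop
endfacet
facet normal -0.244 0.957 0.156
outer loop
vertex -1.572 -0.083 1.288
vertex -1.129 0.162 0.476
vertex -2.057 -0.072 0.463
endloop
endfacet
facet normal -0.733 0.521 0.438
outer loop
vertex -1.572 -0.083 1.288
vertex -2.057 -0.072 0.463
vertex -2.191 -0.785 1.087
endloop
endfacet
facet normal -0.405 0.097 0.909
outer loop
vertex -1.572 -0.083 1.288
vertex -2.191 -0.785 1.087
vertex -1.346 -0.991 1.486
endloop
endfacet
facet normal 0.821 0.567 -0.061
outer loop
vertex -1.129 0.162 0.476
vertex -0.69 -0.406 1.109
vertex -0.629 -0.595 0.173
endloop
endfacet
facet normal 0.659 -0.293 0.693
outer loop
vertex -0.69 -0.406 1.109
vertex -1.346 -0.991 1.486
vertex -0.763 -1.308 0.797
endloop
endfacet
facet normal -0.460 -0.575 0.677
outer loop
vertex -1.346 -0.991 1.486
vertex -2.191 -0.785 1.087
vertex -1.691 -1.542 0.784
endloop
endfacet
facet normal -0.990 0.110 -0.087
outer loop
vertex -2.191 -0.785 1.087
vertex -2.057 -0.072 0.463
vertex -2.13 -0.974 0.151
endloop
endfacet
facet normal -0.198 0.816 -0.543
outer loop
vertex -2.057 -0.072 0.463
vertex -1.129 0.162 0.476
vertex -1.474 -0.389 -0.226
endloop
endfacet
facet normal 0.733 -0.521 -0.438
outer loop
vertex -1.248 -1.297 -0.028
vertex -0.629 -0.595 0.173
vertex -0.763 -1.308 0.797
endloop
endfacet
facet normal 0.244 -0.957 -0.156
outer loop
vertex -1.248 -1.297 -0.028
vertex -0.763 -1.308 0.797
vertex -1.691 -1.542 0.784
endloop
endfacet
facet normal -0.386 -0.803 -0.453
outer loop
vertex -1.248 -1.297 -0.028
vertex -1.691 -1.542 0.784
vertex -2.13 -0.974 0.151
endloop
endfacet
facet normal -0.286 -0.272 -0.919
outer loop
vertex -1.248 -1.297 -0.028
vertex -2.13 -0.974 0.151
vertex -1.474 -0.389 -0.226
endloop
endfacet
facet normal 0.405 -0.097 -0.909
outer loop
vertex -1.248 -1.297 -0.028
vertex -1.474 -0.389 -0.226
vertex -0.629 -0.595 0.173
endloop
endfacet
facet normal 0.990 -0.110 0.087
outer loop
vertex -0.763 -1.308 0.797
vertex -0.629 -0.595 0.173
vertex -0.69 -0.406 1.109
endloop
endfacet
facet normal 0.198 -0.816 0.543
outer loop
vertex -1.691 -1.542 0.784
vertex -0.763 -1.308 0.797
vertex -1.346 -0.991 1.486
endloop
endfacet
facet normal -0.821 -0.567 0.061
outer loop
vertex -2.13 -0.974 0.151
vertex -1.691 -1.542 0.784
vertex -2.191 -0.785 1.087
endloop
endfacet
facet normal -0.659 0.293 -0.693
outer loop
vertex -1.474 -0.389 -0.226
vertex -2.13 -0.974 0.151
vertex -2.057 -0.072 0.463
endloop
endfacet
facet normal 0.460 0.575 -0.677
outer loop
vertex -0.629 -0.595 0.173
vertex -1.474 -0.389 -0.226
vertex -1.129 0.162 0.476
endloop
endfacet
facet normal -0.539 0.743 0.397
outer loop
vertex -4.557 -0.671 1.23
vertex -3.481 0.414 0.662
vertex -5.059 -0.599 0.414
endloop
endfacet
facet normal -0.661 -0.665 0.348
outer loop
vertex -4.439 -1.454 -0.042
vertex -4.557 -0.671 1.23
vertex -5.059 -0.599 0.414
endloop
endfacet
facet normal -0.539 0.743 0.397
outer loop
vertex -5.059 -0.599 0.414
vertex -3.481 0.414 0.662
vertex -3.983 0.485 -0.153
endloop
endfacet
facet normal -0.522 0.074 -0.849
outer loop
vertex -3.983 0.485 -0.153
vertex -4.439 -1.454 -0.042
vertex -5.059 -0.599 0.414
endloop
endfacet
facet normal 0.523 -0.074 0.849
outer loop
vertex -4.557 -0.671 1.23
vertex -2.861 -0.441 0.206
vertex -3.481 0.414 0.662
endloop
endfacet
facet normal -0.660 -0.666 0.349
outer loop
vertex -3.937 -1.525 0.773
vertex -4.557 -0.671 1.23
vertex -4.439 -1.454 -0.042
endloop
endfacet
facet normal 0.523 -0.075 0.849
outer loop
vertex -3.937 -1.525 0.773
vertex -2.861 -0.441 0.206
vertex -4.557 -0.671 1.23
endloop
endfacet
facet normal 0.660 0.665 -0.349
outer loop
vertex -3.481 0.414 0.662
vertex -2.861 -0.441 0.206
vertex -3.983 0.485 -0.153
endloop
endfacet
facet normal -0.523 0.074 -0.849
outer loop
vertex -3.363 -0.369 -0.61
vertex -4.439 -1.454 -0.042
vertex -3.983 0.485 -0.153
endloop
endfacet
facet normal 0.660 0.666 -0.348
outer loop
vertex -3.983 0.485 -0.153
vertex -2.861 -0.441 0.206
vertex -3.363 -0.369 -0.61
endloop
endfacet
facet normal 0.539 -0.743 -0.397
outer loop
vertex -3.363 -0.369 -0.61
vertex -3.937 -1.525 0.773
vertex -4.439 -1.454 -0.042
endloop
endfacet
facet normal 0.539 -0.743 -0.397
outer loop
vertex -2.861 -0.441 0.206
vertex -3.937 -1.525 0.773
vertex -3.363 -0.369 -0.61
endloop
endfacet

endsolid


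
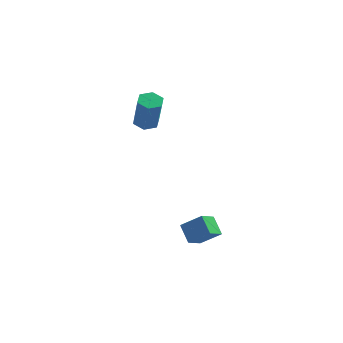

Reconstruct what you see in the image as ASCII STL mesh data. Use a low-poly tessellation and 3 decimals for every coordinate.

solid 
facet normal -0.798 -0.024 -0.602
outer loop
vertex 0.917 -2.724 -0.399
vertex 1.277 -1.955 -0.907
vertex 1.397 -3.353 -1.011
endloop
endfacet
facet normal -0.364 -0.777 0.514
outer loop
vertex 2.323 -3.325 -0.313
vertex 0.917 -2.724 -0.399
vertex 1.397 -3.353 -1.011
endloop
endfacet
facet normal -0.798 -0.024 -0.602
outer loop
vertex 1.397 -3.353 -1.011
vertex 1.277 -1.955 -0.907
vertex 1.757 -2.583 -1.519
endloop
endfacet
facet normal 0.480 -0.628 -0.612
outer loop
vertex 1.757 -2.583 -1.519
vertex 2.323 -3.325 -0.313
vertex 1.397 -3.353 -1.011
endloop
endfacet
facet normal -0.480 0.629 0.612
outer loop
vertex 0.917 -2.724 -0.399
vertex 2.203 -1.927 -0.209
vertex 1.277 -1.955 -0.907
endloop
endfacet
facet normal -0.364 -0.778 0.513
outer loop
vertex 1.843 -2.697 0.299
vertex 0.917 -2.724 -0.399
vertex 2.323 -3.325 -0.313
endloop
endfacet
facet normal -0.480 0.628 0.612
outer loop
vertex 1.843 -2.697 0.299
vertex 2.203 -1.927 -0.209
vertex 0.917 -2.724 -0.399
endloop
endfacet
facet normal 0.363 0.778 -0.513
outer loop
vertex 1.277 -1.955 -0.907
vertex 2.203 -1.927 -0.209
vertex 1.757 -2.583 -1.519
endloop
endfacet
facet normal 0.480 -0.629 -0.612
outer loop
vertex 2.683 -2.556 -0.821
vertex 2.323 -3.325 -0.313
vertex 1.757 -2.583 -1.519
endloop
endfacet
facet normal 0.364 0.777 -0.513
outer loop
vertex 1.757 -2.583 -1.519
vertex 2.203 -1.927 -0.209
vertex 2.683 -2.556 -0.821
endloop
endfacet
facet normal 0.798 0.024 0.602
outer loop
vertex 2.683 -2.556 -0.821
vertex 1.843 -2.697 0.299
vertex 2.323 -3.325 -0.313
endloop
endfacet
facet normal 0.798 0.024 0.602
outer loop
vertex 2.203 -1.927 -0.209
vertex 1.843 -2.697 0.299
vertex 2.683 -2.556 -0.821
endloop
endfacet
facet normal -0.180 0.289 -0.940
outer loop
vertex -1.403 3.147 2.003
vertex -1.954 3.392 2.184
vertex -1.433 3.747 2.193
endloop
endfacet
facet normal 0.982 0.099 -0.158
outer loop
vertex -1.403 3.147 2.003
vertex -1.433 3.747 2.193
vertex -1.075 2.622 3.715
endloop
endfacet
facet normal 0.982 0.099 -0.158
outer loop
vertex -1.075 2.622 3.715
vertex -1.433 3.747 2.193
vertex -1.105 3.222 3.905
endloop
endfacet
facet normal 0.180 -0.289 0.940
outer loop
vertex -1.075 2.622 3.715
vertex -1.105 3.222 3.905
vertex -1.626 2.868 3.896
endloop
endfacet
facet normal -0.180 0.289 -0.940
outer loop
vertex -1.433 3.747 2.193
vertex -1.954 3.392 2.184
vertex -1.984 3.992 2.374
endloop
endfacet
facet normal 0.449 0.875 0.182
outer loop
vertex -1.433 3.747 2.193
vertex -1.984 3.992 2.374
vertex -1.105 3.222 3.905
endloop
endfacet
facet normal 0.449 0.875 0.182
outer loop
vertex -1.105 3.222 3.905
vertex -1.984 3.992 2.374
vertex -1.657 3.468 4.085
endloop
endfacet
facet normal 0.179 -0.287 0.941
outer loop
vertex -1.105 3.222 3.905
vertex -1.657 3.468 4.085
vertex -1.626 2.868 3.896
endloop
endfacet
facet normal -0.180 0.289 -0.940
outer loop
vertex -1.984 3.992 2.374
vertex -1.954 3.392 2.184
vertex -2.505 3.638 2.365
endloop
endfacet
facet normal -0.533 0.775 0.339
outer loop
vertex -1.984 3.992 2.374
vertex -2.505 3.638 2.365
vertex -1.657 3.468 4.085
endloop
endfacet
facet normal -0.534 0.774 0.340
outer loop
vertex -1.657 3.468 4.085
vertex -2.505 3.638 2.365
vertex -2.177 3.113 4.077
endloop
endfacet
facet normal 0.181 -0.287 0.941
outer loop
vertex -1.657 3.468 4.085
vertex -2.177 3.113 4.077
vertex -1.626 2.868 3.896
endloop
endfacet
facet normal -0.180 0.289 -0.940
outer loop
vertex -2.505 3.638 2.365
vertex -1.954 3.392 2.184
vertex -2.475 3.038 2.175
endloop
endfacet
facet normal -0.982 -0.099 0.158
outer loop
vertex -2.505 3.638 2.365
vertex -2.475 3.038 2.175
vertex -2.177 3.113 4.077
endloop
endfacet
facet normal -0.982 -0.099 0.158
outer loop
vertex -2.177 3.113 4.077
vertex -2.475 3.038 2.175
vertex -2.147 2.513 3.887
endloop
endfacet
facet normal 0.180 -0.289 0.940
outer loop
vertex -2.177 3.113 4.077
vertex -2.147 2.513 3.887
vertex -1.626 2.868 3.896
endloop
endfacet
facet normal -0.179 0.287 -0.941
outer loop
vertex -2.475 3.038 2.175
vertex -1.954 3.392 2.184
vertex -1.923 2.792 1.995
endloop
endfacet
facet normal -0.449 -0.875 -0.182
outer loop
vertex -2.475 3.038 2.175
vertex -1.923 2.792 1.995
vertex -2.147 2.513 3.887
endloop
endfacet
facet normal -0.449 -0.875 -0.182
outer loop
vertex -2.147 2.513 3.887
vertex -1.923 2.792 1.995
vertex -1.596 2.268 3.706
endloop
endfacet
facet normal 0.180 -0.289 0.940
outer loop
vertex -2.147 2.513 3.887
vertex -1.596 2.268 3.706
vertex -1.626 2.868 3.896
endloop
endfacet
facet normal -0.181 0.287 -0.941
outer loop
vertex -1.923 2.792 1.995
vertex -1.954 3.392 2.184
vertex -1.403 3.147 2.003
endloop
endfacet
facet normal 0.534 -0.774 -0.339
outer loop
vertex -1.923 2.792 1.995
vertex -1.403 3.147 2.003
vertex -1.596 2.268 3.706
endloop
endfacet
facet normal 0.533 -0.775 -0.340
outer loop
vertex -1.596 2.268 3.706
vertex -1.403 3.147 2.003
vertex -1.075 2.622 3.715
endloop
endfacet
facet normal 0.180 -0.289 0.940
outer loop
vertex -1.596 2.268 3.706
vertex -1.075 2.622 3.715
vertex -1.626 2.868 3.896
endloop
endfacet

endsolid


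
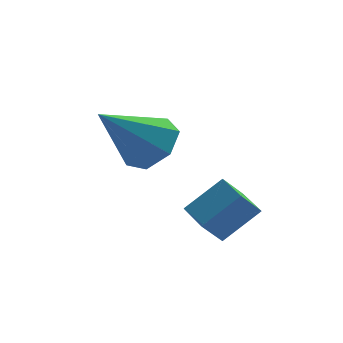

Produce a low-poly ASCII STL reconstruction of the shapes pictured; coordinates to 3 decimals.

solid 
facet normal 0.678 0.250 -0.692
outer loop
vertex -2.646 3.686 1.157
vertex -3.253 3.957 0.66
vertex -2.825 4.379 1.232
endloop
endfacet
facet normal 0.383 -0.001 0.924
outer loop
vertex -2.646 3.686 1.157
vertex -2.825 4.379 1.232
vertex -4.487 3.503 1.92
endloop
endfacet
facet normal 0.678 0.249 -0.691
outer loop
vertex -2.825 4.379 1.232
vertex -3.253 3.957 0.66
vertex -3.326 4.755 0.876
endloop
endfacet
facet normal -0.037 0.660 0.750
outer loop
vertex -2.825 4.379 1.232
vertex -3.326 4.755 0.876
vertex -4.487 3.503 1.92
endloop
endfacet
facet normal 0.677 0.249 -0.692
outer loop
vertex -3.326 4.755 0.876
vertex -3.253 3.957 0.66
vertex -3.772 4.529 0.358
endloop
endfacet
facet normal -0.624 0.753 0.209
outer loop
vertex -3.326 4.755 0.876
vertex -3.772 4.529 0.358
vertex -4.487 3.503 1.92
endloop
endfacet
facet normal 0.677 0.249 -0.692
outer loop
vertex -3.772 4.529 0.358
vertex -3.253 3.957 0.66
vertex -3.828 3.873 0.067
endloop
endfacet
facet normal -0.934 0.209 -0.290
outer loop
vertex -3.772 4.529 0.358
vertex -3.828 3.873 0.067
vertex -4.487 3.503 1.92
endloop
endfacet
facet normal 0.677 0.249 -0.692
outer loop
vertex -3.828 3.873 0.067
vertex -3.253 3.957 0.66
vertex -3.45 3.279 0.223
endloop
endfacet
facet normal -0.735 -0.566 -0.374
outer loop
vertex -3.828 3.873 0.067
vertex -3.45 3.279 0.223
vertex -4.487 3.503 1.92
endloop
endfacet
facet normal 0.678 0.249 -0.692
outer loop
vertex -3.45 3.279 0.223
vertex -3.253 3.957 0.66
vertex -2.925 3.196 0.708
endloop
endfacet
facet normal -0.176 -0.984 0.022
outer loop
vertex -3.45 3.279 0.223
vertex -2.925 3.196 0.708
vertex -4.487 3.503 1.92
endloop
endfacet
facet normal 0.678 0.248 -0.692
outer loop
vertex -2.925 3.196 0.708
vertex -3.253 3.957 0.66
vertex -2.646 3.686 1.157
endloop
endfacet
facet normal 0.321 -0.733 0.600
outer loop
vertex -2.925 3.196 0.708
vertex -2.646 3.686 1.157
vertex -4.487 3.503 1.92
endloop
endfacet
facet normal -0.748 -0.162 -0.644
outer loop
vertex -2.553 1.065 -0.399
vertex -2.811 1.913 -0.312
vertex -2.064 1.278 -1.021
endloop
endfacet
facet normal 0.290 -0.952 -0.098
outer loop
vertex -1.189 1.467 -0.268
vertex -2.553 1.065 -0.399
vertex -2.064 1.278 -1.021
endloop
endfacet
facet normal -0.748 -0.162 -0.643
outer loop
vertex -2.064 1.278 -1.021
vertex -2.811 1.913 -0.312
vertex -2.322 2.125 -0.934
endloop
endfacet
facet normal 0.597 0.260 -0.759
outer loop
vertex -2.322 2.125 -0.934
vertex -1.189 1.467 -0.268
vertex -2.064 1.278 -1.021
endloop
endfacet
facet normal -0.597 -0.260 0.759
outer loop
vertex -2.553 1.065 -0.399
vertex -1.936 2.102 0.441
vertex -2.811 1.913 -0.312
endloop
endfacet
facet normal 0.290 -0.952 -0.097
outer loop
vertex -1.678 1.255 0.354
vertex -2.553 1.065 -0.399
vertex -1.189 1.467 -0.268
endloop
endfacet
facet normal -0.597 -0.260 0.759
outer loop
vertex -1.678 1.255 0.354
vertex -1.936 2.102 0.441
vertex -2.553 1.065 -0.399
endloop
endfacet
facet normal -0.289 0.952 0.097
outer loop
vertex -2.811 1.913 -0.312
vertex -1.936 2.102 0.441
vertex -2.322 2.125 -0.934
endloop
endfacet
facet normal 0.597 0.260 -0.759
outer loop
vertex -1.447 2.315 -0.181
vertex -1.189 1.467 -0.268
vertex -2.322 2.125 -0.934
endloop
endfacet
facet normal -0.291 0.952 0.098
outer loop
vertex -2.322 2.125 -0.934
vertex -1.936 2.102 0.441
vertex -1.447 2.315 -0.181
endloop
endfacet
facet normal 0.748 0.162 0.643
outer loop
vertex -1.447 2.315 -0.181
vertex -1.678 1.255 0.354
vertex -1.189 1.467 -0.268
endloop
endfacet
facet normal 0.748 0.162 0.644
outer loop
vertex -1.936 2.102 0.441
vertex -1.678 1.255 0.354
vertex -1.447 2.315 -0.181
endloop
endfacet

endsolid


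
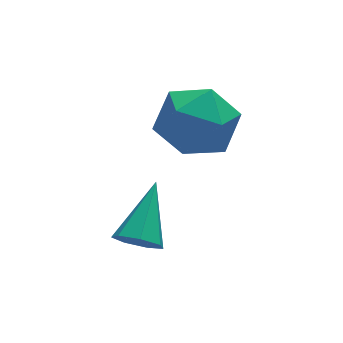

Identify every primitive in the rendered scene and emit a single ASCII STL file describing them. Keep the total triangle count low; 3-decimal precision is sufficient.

solid 
facet normal -0.487 -0.679 -0.550
outer loop
vertex -2.535 1.073 -1.334
vertex -2.848 0.845 -0.775
vertex -3.047 1.335 -1.204
endloop
endfacet
facet normal 0.243 0.769 -0.591
outer loop
vertex -2.535 1.073 -1.334
vertex -3.047 1.335 -1.204
vertex -1.952 2.095 0.235
endloop
endfacet
facet normal -0.486 -0.679 -0.550
outer loop
vertex -3.047 1.335 -1.204
vertex -2.848 0.845 -0.775
vertex -3.41 1.228 -0.751
endloop
endfacet
facet normal -0.435 0.890 -0.139
outer loop
vertex -3.047 1.335 -1.204
vertex -3.41 1.228 -0.751
vertex -1.952 2.095 0.235
endloop
endfacet
facet normal -0.487 -0.680 -0.549
outer loop
vertex -3.41 1.228 -0.751
vertex -2.848 0.845 -0.775
vertex -3.35 0.834 -0.316
endloop
endfacet
facet normal -0.669 0.503 0.547
outer loop
vertex -3.41 1.228 -0.751
vertex -3.35 0.834 -0.316
vertex -1.952 2.095 0.235
endloop
endfacet
facet normal -0.487 -0.679 -0.549
outer loop
vertex -3.35 0.834 -0.316
vertex -2.848 0.845 -0.775
vertex -2.912 0.448 -0.227
endloop
endfacet
facet normal -0.284 -0.102 0.953
outer loop
vertex -3.35 0.834 -0.316
vertex -2.912 0.448 -0.227
vertex -1.952 2.095 0.235
endloop
endfacet
facet normal -0.487 -0.679 -0.549
outer loop
vertex -2.912 0.448 -0.227
vertex -2.848 0.845 -0.775
vertex -2.426 0.361 -0.551
endloop
endfacet
facet normal 0.431 -0.468 0.772
outer loop
vertex -2.912 0.448 -0.227
vertex -2.426 0.361 -0.551
vertex -1.952 2.095 0.235
endloop
endfacet
facet normal -0.488 -0.679 -0.548
outer loop
vertex -2.426 0.361 -0.551
vertex -2.848 0.845 -0.775
vertex -2.259 0.639 -1.044
endloop
endfacet
facet normal 0.938 -0.319 0.138
outer loop
vertex -2.426 0.361 -0.551
vertex -2.259 0.639 -1.044
vertex -1.952 2.095 0.235
endloop
endfacet
facet normal -0.488 -0.678 -0.550
outer loop
vertex -2.259 0.639 -1.044
vertex -2.848 0.845 -0.775
vertex -2.535 1.073 -1.334
endloop
endfacet
facet normal 0.854 0.231 -0.467
outer loop
vertex -2.259 0.639 -1.044
vertex -2.535 1.073 -1.334
vertex -1.952 2.095 0.235
endloop
endfacet
facet normal -0.893 -0.387 0.231
outer loop
vertex -1.48 3.8 0.743
vertex -0.996 2.669 0.716
vertex -1.003 3.31 1.766
endloop
endfacet
facet normal -0.819 0.266 0.509
outer loop
vertex -1.48 3.8 0.743
vertex -1.003 3.31 1.766
vertex -0.79 4.491 1.492
endloop
endfacet
facet normal -0.693 0.720 -0.026
outer loop
vertex -1.48 3.8 0.743
vertex -0.79 4.491 1.492
vertex -0.653 4.579 0.272
endloop
endfacet
facet normal -0.690 0.348 -0.635
outer loop
vertex -1.48 3.8 0.743
vertex -0.653 4.579 0.272
vertex -0.78 3.453 -0.207
endloop
endfacet
facet normal -0.813 -0.336 -0.476
outer loop
vertex -1.48 3.8 0.743
vertex -0.78 3.453 -0.207
vertex -0.996 2.669 0.716
endloop
endfacet
facet normal -0.245 0.261 0.934
outer loop
vertex -0.79 4.491 1.492
vertex -1.003 3.31 1.766
vertex 0.12 3.787 1.927
endloop
endfacet
facet normal -0.364 -0.796 0.483
outer loop
vertex -1.003 3.31 1.766
vertex -0.996 2.669 0.716
vertex -0.007 2.661 1.448
endloop
endfacet
facet normal -0.236 -0.713 -0.661
outer loop
vertex -0.996 2.669 0.716
vertex -0.78 3.453 -0.207
vertex 0.13 2.749 0.228
endloop
endfacet
facet normal -0.036 0.395 -0.918
outer loop
vertex -0.78 3.453 -0.207
vertex -0.653 4.579 0.272
vertex 0.343 3.93 -0.046
endloop
endfacet
facet normal -0.042 0.997 0.067
outer loop
vertex -0.653 4.579 0.272
vertex -0.79 4.491 1.492
vertex 0.336 4.571 1.004
endloop
endfacet
facet normal 0.690 -0.348 0.635
outer loop
vertex 0.82 3.44 0.977
vertex 0.12 3.787 1.927
vertex -0.007 2.661 1.448
endloop
endfacet
facet normal 0.693 -0.720 0.026
outer loop
vertex 0.82 3.44 0.977
vertex -0.007 2.661 1.448
vertex 0.13 2.749 0.228
endloop
endfacet
facet normal 0.819 -0.266 -0.509
outer loop
vertex 0.82 3.44 0.977
vertex 0.13 2.749 0.228
vertex 0.343 3.93 -0.046
endloop
endfacet
facet normal 0.893 0.387 -0.231
outer loop
vertex 0.82 3.44 0.977
vertex 0.343 3.93 -0.046
vertex 0.336 4.571 1.004
endloop
endfacet
facet normal 0.813 0.336 0.476
outer loop
vertex 0.82 3.44 0.977
vertex 0.336 4.571 1.004
vertex 0.12 3.787 1.927
endloop
endfacet
facet normal 0.036 -0.395 0.918
outer loop
vertex -0.007 2.661 1.448
vertex 0.12 3.787 1.927
vertex -1.003 3.31 1.766
endloop
endfacet
facet normal 0.042 -0.997 -0.067
outer loop
vertex 0.13 2.749 0.228
vertex -0.007 2.661 1.448
vertex -0.996 2.669 0.716
endloop
endfacet
facet normal 0.245 -0.261 -0.934
outer loop
vertex 0.343 3.93 -0.046
vertex 0.13 2.749 0.228
vertex -0.78 3.453 -0.207
endloop
endfacet
facet normal 0.364 0.796 -0.483
outer loop
vertex 0.336 4.571 1.004
vertex 0.343 3.93 -0.046
vertex -0.653 4.579 0.272
endloop
endfacet
facet normal 0.236 0.713 0.661
outer loop
vertex 0.12 3.787 1.927
vertex 0.336 4.571 1.004
vertex -0.79 4.491 1.492
endloop
endfacet

endsolid


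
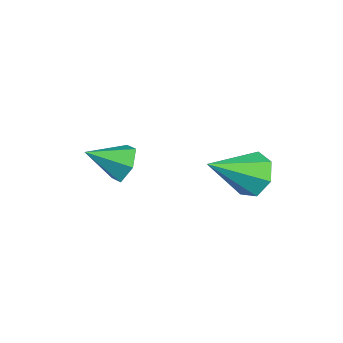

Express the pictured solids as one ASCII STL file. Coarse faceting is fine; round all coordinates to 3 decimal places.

solid 
facet normal 0.152 0.845 -0.513
outer loop
vertex -2.812 -2.878 -1.808
vertex -3.529 -2.544 -1.47
vertex -2.775 -2.437 -1.071
endloop
endfacet
facet normal 0.831 -0.494 0.254
outer loop
vertex -2.812 -2.878 -1.808
vertex -2.775 -2.437 -1.071
vertex -3.771 -3.896 -0.65
endloop
endfacet
facet normal 0.152 0.845 -0.513
outer loop
vertex -2.775 -2.437 -1.071
vertex -3.529 -2.544 -1.47
vertex -3.491 -2.103 -0.733
endloop
endfacet
facet normal 0.418 -0.023 0.908
outer loop
vertex -2.775 -2.437 -1.071
vertex -3.491 -2.103 -0.733
vertex -3.771 -3.896 -0.65
endloop
endfacet
facet normal 0.152 0.845 -0.513
outer loop
vertex -3.491 -2.103 -0.733
vertex -3.529 -2.544 -1.47
vertex -4.245 -2.21 -1.132
endloop
endfacet
facet normal -0.477 0.115 0.871
outer loop
vertex -3.491 -2.103 -0.733
vertex -4.245 -2.21 -1.132
vertex -3.771 -3.896 -0.65
endloop
endfacet
facet normal 0.152 0.845 -0.513
outer loop
vertex -4.245 -2.21 -1.132
vertex -3.529 -2.544 -1.47
vertex -4.283 -2.651 -1.87
endloop
endfacet
facet normal -0.959 -0.218 0.180
outer loop
vertex -4.245 -2.21 -1.132
vertex -4.283 -2.651 -1.87
vertex -3.771 -3.896 -0.65
endloop
endfacet
facet normal 0.152 0.845 -0.513
outer loop
vertex -4.283 -2.651 -1.87
vertex -3.529 -2.544 -1.47
vertex -3.566 -2.985 -2.208
endloop
endfacet
facet normal -0.546 -0.690 -0.475
outer loop
vertex -4.283 -2.651 -1.87
vertex -3.566 -2.985 -2.208
vertex -3.771 -3.896 -0.65
endloop
endfacet
facet normal 0.152 0.845 -0.513
outer loop
vertex -3.566 -2.985 -2.208
vertex -3.529 -2.544 -1.47
vertex -2.812 -2.878 -1.808
endloop
endfacet
facet normal 0.350 -0.828 -0.438
outer loop
vertex -3.566 -2.985 -2.208
vertex -2.812 -2.878 -1.808
vertex -3.771 -3.896 -0.65
endloop
endfacet
facet normal -0.104 0.804 -0.586
outer loop
vertex 1.453 1.057 0.927
vertex 0.619 0.75 0.653
vertex 0.826 1.301 1.373
endloop
endfacet
facet normal 0.616 0.184 0.766
outer loop
vertex 1.453 1.057 0.927
vertex 0.826 1.301 1.373
vertex 0.841 -0.97 1.907
endloop
endfacet
facet normal -0.104 0.804 -0.585
outer loop
vertex 0.826 1.301 1.373
vertex 0.619 0.75 0.653
vertex 0.043 1.13 1.277
endloop
endfacet
facet normal -0.167 0.225 0.960
outer loop
vertex 0.826 1.301 1.373
vertex 0.043 1.13 1.277
vertex 0.841 -0.97 1.907
endloop
endfacet
facet normal -0.104 0.804 -0.585
outer loop
vertex 0.043 1.13 1.277
vertex 0.619 0.75 0.653
vertex -0.306 0.673 0.711
endloop
endfacet
facet normal -0.796 -0.125 0.592
outer loop
vertex 0.043 1.13 1.277
vertex -0.306 0.673 0.711
vertex 0.841 -0.97 1.907
endloop
endfacet
facet normal -0.104 0.804 -0.586
outer loop
vertex -0.306 0.673 0.711
vertex 0.619 0.75 0.653
vertex 0.041 0.274 0.102
endloop
endfacet
facet normal -0.797 -0.601 -0.061
outer loop
vertex -0.306 0.673 0.711
vertex 0.041 0.274 0.102
vertex 0.841 -0.97 1.907
endloop
endfacet
facet normal -0.103 0.804 -0.586
outer loop
vertex 0.041 0.274 0.102
vertex 0.619 0.75 0.653
vertex 0.824 0.233 -0.092
endloop
endfacet
facet normal -0.170 -0.845 -0.507
outer loop
vertex 0.041 0.274 0.102
vertex 0.824 0.233 -0.092
vertex 0.841 -0.97 1.907
endloop
endfacet
facet normal -0.104 0.803 -0.586
outer loop
vertex 0.824 0.233 -0.092
vertex 0.619 0.75 0.653
vertex 1.452 0.582 0.275
endloop
endfacet
facet normal 0.614 -0.674 -0.411
outer loop
vertex 0.824 0.233 -0.092
vertex 1.452 0.582 0.275
vertex 0.841 -0.97 1.907
endloop
endfacet
facet normal -0.104 0.804 -0.586
outer loop
vertex 1.452 0.582 0.275
vertex 0.619 0.75 0.653
vertex 1.453 1.057 0.927
endloop
endfacet
facet normal 0.964 -0.216 0.156
outer loop
vertex 1.452 0.582 0.275
vertex 1.453 1.057 0.927
vertex 0.841 -0.97 1.907
endloop
endfacet

endsolid


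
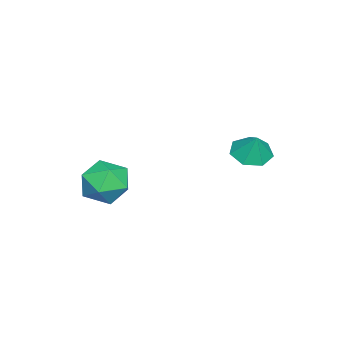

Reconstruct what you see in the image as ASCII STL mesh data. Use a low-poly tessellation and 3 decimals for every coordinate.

solid 
facet normal -0.331 0.943 0.017
outer loop
vertex 2.366 -1.091 -2.333
vertex 2.304 -1.134 -1.158
vertex 3.296 -0.776 -1.683
endloop
endfacet
facet normal 0.097 0.834 -0.543
outer loop
vertex 2.366 -1.091 -2.333
vertex 3.296 -0.776 -1.683
vertex 3.449 -1.426 -2.653
endloop
endfacet
facet normal -0.181 0.307 -0.934
outer loop
vertex 2.366 -1.091 -2.333
vertex 3.449 -1.426 -2.653
vertex 2.552 -2.185 -2.728
endloop
endfacet
facet normal -0.782 0.090 -0.617
outer loop
vertex 2.366 -1.091 -2.333
vertex 2.552 -2.185 -2.728
vertex 1.844 -2.004 -1.804
endloop
endfacet
facet normal -0.875 0.484 -0.028
outer loop
vertex 2.366 -1.091 -2.333
vertex 1.844 -2.004 -1.804
vertex 2.304 -1.134 -1.158
endloop
endfacet
facet normal 0.731 0.615 -0.297
outer loop
vertex 3.449 -1.426 -2.653
vertex 3.296 -0.776 -1.683
vertex 4.056 -1.676 -1.676
endloop
endfacet
facet normal 0.037 0.792 0.610
outer loop
vertex 3.296 -0.776 -1.683
vertex 2.304 -1.134 -1.158
vertex 3.348 -1.495 -0.752
endloop
endfacet
facet normal -0.843 0.048 0.536
outer loop
vertex 2.304 -1.134 -1.158
vertex 1.844 -2.004 -1.804
vertex 2.451 -2.254 -0.827
endloop
endfacet
facet normal -0.693 -0.589 -0.416
outer loop
vertex 1.844 -2.004 -1.804
vertex 2.552 -2.185 -2.728
vertex 2.604 -2.904 -1.797
endloop
endfacet
facet normal 0.279 -0.238 -0.930
outer loop
vertex 2.552 -2.185 -2.728
vertex 3.449 -1.426 -2.653
vertex 3.596 -2.546 -2.322
endloop
endfacet
facet normal 0.782 -0.090 0.617
outer loop
vertex 3.534 -2.589 -1.147
vertex 4.056 -1.676 -1.676
vertex 3.348 -1.495 -0.752
endloop
endfacet
facet normal 0.181 -0.307 0.934
outer loop
vertex 3.534 -2.589 -1.147
vertex 3.348 -1.495 -0.752
vertex 2.451 -2.254 -0.827
endloop
endfacet
facet normal -0.097 -0.834 0.543
outer loop
vertex 3.534 -2.589 -1.147
vertex 2.451 -2.254 -0.827
vertex 2.604 -2.904 -1.797
endloop
endfacet
facet normal 0.331 -0.943 -0.017
outer loop
vertex 3.534 -2.589 -1.147
vertex 2.604 -2.904 -1.797
vertex 3.596 -2.546 -2.322
endloop
endfacet
facet normal 0.875 -0.484 0.028
outer loop
vertex 3.534 -2.589 -1.147
vertex 3.596 -2.546 -2.322
vertex 4.056 -1.676 -1.676
endloop
endfacet
facet normal 0.693 0.589 0.416
outer loop
vertex 3.348 -1.495 -0.752
vertex 4.056 -1.676 -1.676
vertex 3.296 -0.776 -1.683
endloop
endfacet
facet normal -0.279 0.238 0.930
outer loop
vertex 2.451 -2.254 -0.827
vertex 3.348 -1.495 -0.752
vertex 2.304 -1.134 -1.158
endloop
endfacet
facet normal -0.731 -0.615 0.297
outer loop
vertex 2.604 -2.904 -1.797
vertex 2.451 -2.254 -0.827
vertex 1.844 -2.004 -1.804
endloop
endfacet
facet normal -0.037 -0.792 -0.610
outer loop
vertex 3.596 -2.546 -2.322
vertex 2.604 -2.904 -1.797
vertex 2.552 -2.185 -2.728
endloop
endfacet
facet normal 0.843 -0.048 -0.536
outer loop
vertex 4.056 -1.676 -1.676
vertex 3.596 -2.546 -2.322
vertex 3.449 -1.426 -2.653
endloop
endfacet
facet normal -0.341 -0.289 -0.895
outer loop
vertex -0.689 2.178 -1.305
vertex -1.248 2.934 -1.336
vertex -0.364 2.845 -1.644
endloop
endfacet
facet normal 0.894 -0.245 0.376
outer loop
vertex -0.689 2.178 -1.305
vertex -0.364 2.845 -1.644
vertex -0.832 3.286 -0.244
endloop
endfacet
facet normal -0.341 -0.289 -0.895
outer loop
vertex -0.364 2.845 -1.644
vertex -1.248 2.934 -1.336
vertex -0.705 3.579 -1.751
endloop
endfacet
facet normal 0.886 0.435 0.159
outer loop
vertex -0.364 2.845 -1.644
vertex -0.705 3.579 -1.751
vertex -0.832 3.286 -0.244
endloop
endfacet
facet normal -0.341 -0.288 -0.895
outer loop
vertex -0.705 3.579 -1.751
vertex -1.248 2.934 -1.336
vertex -1.454 3.827 -1.545
endloop
endfacet
facet normal 0.358 0.910 0.207
outer loop
vertex -0.705 3.579 -1.751
vertex -1.454 3.827 -1.545
vertex -0.832 3.286 -0.244
endloop
endfacet
facet normal -0.341 -0.288 -0.895
outer loop
vertex -1.454 3.827 -1.545
vertex -1.248 2.934 -1.336
vertex -2.048 3.402 -1.182
endloop
endfacet
facet normal -0.294 0.824 0.484
outer loop
vertex -1.454 3.827 -1.545
vertex -2.048 3.402 -1.182
vertex -0.832 3.286 -0.244
endloop
endfacet
facet normal -0.341 -0.289 -0.894
outer loop
vertex -2.048 3.402 -1.182
vertex -1.248 2.934 -1.336
vertex -2.04 2.625 -0.934
endloop
endfacet
facet normal -0.578 0.243 0.779
outer loop
vertex -2.048 3.402 -1.182
vertex -2.04 2.625 -0.934
vertex -0.832 3.286 -0.244
endloop
endfacet
facet normal -0.341 -0.289 -0.894
outer loop
vertex -2.04 2.625 -0.934
vertex -1.248 2.934 -1.336
vertex -1.435 2.08 -0.989
endloop
endfacet
facet normal -0.280 -0.399 0.873
outer loop
vertex -2.04 2.625 -0.934
vertex -1.435 2.08 -0.989
vertex -0.832 3.286 -0.244
endloop
endfacet
facet normal -0.341 -0.289 -0.895
outer loop
vertex -1.435 2.08 -0.989
vertex -1.248 2.934 -1.336
vertex -0.689 2.178 -1.305
endloop
endfacet
facet normal 0.375 -0.616 0.693
outer loop
vertex -1.435 2.08 -0.989
vertex -0.689 2.178 -1.305
vertex -0.832 3.286 -0.244
endloop
endfacet

endsolid


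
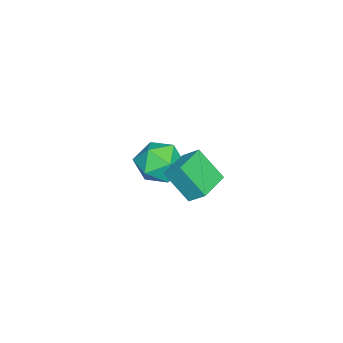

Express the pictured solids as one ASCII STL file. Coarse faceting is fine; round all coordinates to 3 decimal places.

solid 
facet normal -0.076 0.856 0.512
outer loop
vertex -3.84 -0.008 -0.104
vertex -3.978 -0.639 0.931
vertex -2.862 -0.316 0.557
endloop
endfacet
facet normal 0.339 0.939 -0.064
outer loop
vertex -3.84 -0.008 -0.104
vertex -2.862 -0.316 0.557
vertex -2.83 -0.41 -0.658
endloop
endfacet
facet normal -0.045 0.767 -0.640
outer loop
vertex -3.84 -0.008 -0.104
vertex -2.83 -0.41 -0.658
vertex -3.926 -0.79 -1.036
endloop
endfacet
facet normal -0.698 0.579 -0.421
outer loop
vertex -3.84 -0.008 -0.104
vertex -3.926 -0.79 -1.036
vertex -4.635 -0.931 -0.054
endloop
endfacet
facet normal -0.717 0.633 0.291
outer loop
vertex -3.84 -0.008 -0.104
vertex -4.635 -0.931 -0.054
vertex -3.978 -0.639 0.931
endloop
endfacet
facet normal 0.880 0.475 -0.014
outer loop
vertex -2.83 -0.41 -0.658
vertex -2.862 -0.316 0.557
vertex -2.345 -1.289 0.034
endloop
endfacet
facet normal 0.208 0.342 0.916
outer loop
vertex -2.862 -0.316 0.557
vertex -3.978 -0.639 0.931
vertex -3.054 -1.43 1.016
endloop
endfacet
facet normal -0.829 -0.018 0.558
outer loop
vertex -3.978 -0.639 0.931
vertex -4.635 -0.931 -0.054
vertex -4.15 -1.81 0.638
endloop
endfacet
facet normal -0.799 -0.106 -0.592
outer loop
vertex -4.635 -0.931 -0.054
vertex -3.926 -0.79 -1.036
vertex -4.118 -1.904 -0.577
endloop
endfacet
facet normal 0.257 0.199 -0.946
outer loop
vertex -3.926 -0.79 -1.036
vertex -2.83 -0.41 -0.658
vertex -3.002 -1.581 -0.951
endloop
endfacet
facet normal 0.698 -0.579 0.421
outer loop
vertex -3.14 -2.212 0.084
vertex -2.345 -1.289 0.034
vertex -3.054 -1.43 1.016
endloop
endfacet
facet normal 0.045 -0.767 0.640
outer loop
vertex -3.14 -2.212 0.084
vertex -3.054 -1.43 1.016
vertex -4.15 -1.81 0.638
endloop
endfacet
facet normal -0.339 -0.939 0.064
outer loop
vertex -3.14 -2.212 0.084
vertex -4.15 -1.81 0.638
vertex -4.118 -1.904 -0.577
endloop
endfacet
facet normal 0.076 -0.856 -0.512
outer loop
vertex -3.14 -2.212 0.084
vertex -4.118 -1.904 -0.577
vertex -3.002 -1.581 -0.951
endloop
endfacet
facet normal 0.717 -0.633 -0.291
outer loop
vertex -3.14 -2.212 0.084
vertex -3.002 -1.581 -0.951
vertex -2.345 -1.289 0.034
endloop
endfacet
facet normal 0.799 0.106 0.592
outer loop
vertex -3.054 -1.43 1.016
vertex -2.345 -1.289 0.034
vertex -2.862 -0.316 0.557
endloop
endfacet
facet normal -0.257 -0.199 0.946
outer loop
vertex -4.15 -1.81 0.638
vertex -3.054 -1.43 1.016
vertex -3.978 -0.639 0.931
endloop
endfacet
facet normal -0.880 -0.475 0.014
outer loop
vertex -4.118 -1.904 -0.577
vertex -4.15 -1.81 0.638
vertex -4.635 -0.931 -0.054
endloop
endfacet
facet normal -0.208 -0.342 -0.916
outer loop
vertex -3.002 -1.581 -0.951
vertex -4.118 -1.904 -0.577
vertex -3.926 -0.79 -1.036
endloop
endfacet
facet normal 0.829 0.018 -0.558
outer loop
vertex -2.345 -1.289 0.034
vertex -3.002 -1.581 -0.951
vertex -2.83 -0.41 -0.658
endloop
endfacet
facet normal -0.994 0.110 0.026
outer loop
vertex 0.69 2.441 4.926
vertex 0.779 3.55 3.641
vertex 0.591 1.699 4.279
endloop
endfacet
facet normal -0.052 -0.652 0.756
outer loop
vertex 2.121 1.53 4.239
vertex 0.69 2.441 4.926
vertex 0.591 1.699 4.279
endloop
endfacet
facet normal -0.994 0.110 0.026
outer loop
vertex 0.591 1.699 4.279
vertex 0.779 3.55 3.641
vertex 0.68 2.808 2.994
endloop
endfacet
facet normal -0.100 -0.750 -0.654
outer loop
vertex 0.68 2.808 2.994
vertex 2.121 1.53 4.239
vertex 0.591 1.699 4.279
endloop
endfacet
facet normal 0.100 0.750 0.654
outer loop
vertex 0.69 2.441 4.926
vertex 2.309 3.381 3.601
vertex 0.779 3.55 3.641
endloop
endfacet
facet normal -0.052 -0.652 0.756
outer loop
vertex 2.22 2.272 4.886
vertex 0.69 2.441 4.926
vertex 2.121 1.53 4.239
endloop
endfacet
facet normal 0.100 0.750 0.654
outer loop
vertex 2.22 2.272 4.886
vertex 2.309 3.381 3.601
vertex 0.69 2.441 4.926
endloop
endfacet
facet normal 0.052 0.652 -0.756
outer loop
vertex 0.779 3.55 3.641
vertex 2.309 3.381 3.601
vertex 0.68 2.808 2.994
endloop
endfacet
facet normal -0.100 -0.750 -0.654
outer loop
vertex 2.21 2.639 2.954
vertex 2.121 1.53 4.239
vertex 0.68 2.808 2.994
endloop
endfacet
facet normal 0.052 0.652 -0.756
outer loop
vertex 0.68 2.808 2.994
vertex 2.309 3.381 3.601
vertex 2.21 2.639 2.954
endloop
endfacet
facet normal 0.994 -0.110 -0.026
outer loop
vertex 2.21 2.639 2.954
vertex 2.22 2.272 4.886
vertex 2.121 1.53 4.239
endloop
endfacet
facet normal 0.994 -0.110 -0.026
outer loop
vertex 2.309 3.381 3.601
vertex 2.22 2.272 4.886
vertex 2.21 2.639 2.954
endloop
endfacet

endsolid
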